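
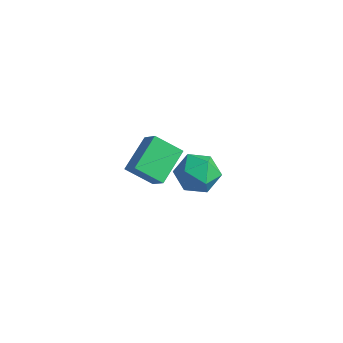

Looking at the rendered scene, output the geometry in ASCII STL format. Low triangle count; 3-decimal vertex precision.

solid 
facet normal -0.125 -0.172 0.977
outer loop
vertex 2.893 3.03 -2.908
vertex 1.679 2.926 -3.082
vertex 2.399 1.933 -3.165
endloop
endfacet
facet normal 0.511 -0.408 0.757
outer loop
vertex 2.893 3.03 -2.908
vertex 2.399 1.933 -3.165
vertex 3.456 2.272 -3.697
endloop
endfacet
facet normal 0.866 0.146 0.478
outer loop
vertex 2.893 3.03 -2.908
vertex 3.456 2.272 -3.697
vertex 3.388 3.476 -3.942
endloop
endfacet
facet normal 0.448 0.723 0.526
outer loop
vertex 2.893 3.03 -2.908
vertex 3.388 3.476 -3.942
vertex 2.29 3.88 -3.562
endloop
endfacet
facet normal -0.165 0.525 0.835
outer loop
vertex 2.893 3.03 -2.908
vertex 2.29 3.88 -3.562
vertex 1.679 2.926 -3.082
endloop
endfacet
facet normal 0.403 -0.884 0.237
outer loop
vertex 3.456 2.272 -3.697
vertex 2.399 1.933 -3.165
vertex 2.59 1.7 -4.358
endloop
endfacet
facet normal -0.627 -0.504 0.594
outer loop
vertex 2.399 1.933 -3.165
vertex 1.679 2.926 -3.082
vertex 1.492 2.104 -3.978
endloop
endfacet
facet normal -0.691 0.625 0.364
outer loop
vertex 1.679 2.926 -3.082
vertex 2.29 3.88 -3.562
vertex 1.424 3.308 -4.223
endloop
endfacet
facet normal 0.300 0.944 -0.136
outer loop
vertex 2.29 3.88 -3.562
vertex 3.388 3.476 -3.942
vertex 2.481 3.647 -4.755
endloop
endfacet
facet normal 0.977 0.012 -0.214
outer loop
vertex 3.388 3.476 -3.942
vertex 3.456 2.272 -3.697
vertex 3.201 2.654 -4.838
endloop
endfacet
facet normal -0.448 -0.723 -0.526
outer loop
vertex 1.987 2.55 -5.012
vertex 2.59 1.7 -4.358
vertex 1.492 2.104 -3.978
endloop
endfacet
facet normal -0.866 -0.146 -0.478
outer loop
vertex 1.987 2.55 -5.012
vertex 1.492 2.104 -3.978
vertex 1.424 3.308 -4.223
endloop
endfacet
facet normal -0.511 0.408 -0.757
outer loop
vertex 1.987 2.55 -5.012
vertex 1.424 3.308 -4.223
vertex 2.481 3.647 -4.755
endloop
endfacet
facet normal 0.125 0.172 -0.977
outer loop
vertex 1.987 2.55 -5.012
vertex 2.481 3.647 -4.755
vertex 3.201 2.654 -4.838
endloop
endfacet
facet normal 0.165 -0.525 -0.835
outer loop
vertex 1.987 2.55 -5.012
vertex 3.201 2.654 -4.838
vertex 2.59 1.7 -4.358
endloop
endfacet
facet normal -0.300 -0.944 0.136
outer loop
vertex 1.492 2.104 -3.978
vertex 2.59 1.7 -4.358
vertex 2.399 1.933 -3.165
endloop
endfacet
facet normal -0.977 -0.012 0.214
outer loop
vertex 1.424 3.308 -4.223
vertex 1.492 2.104 -3.978
vertex 1.679 2.926 -3.082
endloop
endfacet
facet normal -0.403 0.884 -0.237
outer loop
vertex 2.481 3.647 -4.755
vertex 1.424 3.308 -4.223
vertex 2.29 3.88 -3.562
endloop
endfacet
facet normal 0.627 0.504 -0.594
outer loop
vertex 3.201 2.654 -4.838
vertex 2.481 3.647 -4.755
vertex 3.388 3.476 -3.942
endloop
endfacet
facet normal 0.691 -0.625 -0.364
outer loop
vertex 2.59 1.7 -4.358
vertex 3.201 2.654 -4.838
vertex 3.456 2.272 -3.697
endloop
endfacet
facet normal -0.681 0.207 -0.702
outer loop
vertex 2.968 -2.593 0.857
vertex 2.604 -0.919 1.703
vertex 4.049 -1.926 0.004
endloop
endfacet
facet normal 0.191 -0.876 -0.443
outer loop
vertex 4.956 -2.201 0.937
vertex 2.968 -2.593 0.857
vertex 4.049 -1.926 0.004
endloop
endfacet
facet normal -0.682 0.206 -0.702
outer loop
vertex 4.049 -1.926 0.004
vertex 2.604 -0.919 1.703
vertex 3.685 -0.253 0.849
endloop
endfacet
facet normal 0.706 0.436 -0.558
outer loop
vertex 3.685 -0.253 0.849
vertex 4.956 -2.201 0.937
vertex 4.049 -1.926 0.004
endloop
endfacet
facet normal -0.706 -0.436 0.558
outer loop
vertex 2.968 -2.593 0.857
vertex 3.511 -1.194 2.636
vertex 2.604 -0.919 1.703
endloop
endfacet
facet normal 0.191 -0.876 -0.442
outer loop
vertex 3.875 -2.867 1.791
vertex 2.968 -2.593 0.857
vertex 4.956 -2.201 0.937
endloop
endfacet
facet normal -0.706 -0.436 0.558
outer loop
vertex 3.875 -2.867 1.791
vertex 3.511 -1.194 2.636
vertex 2.968 -2.593 0.857
endloop
endfacet
facet normal -0.190 0.876 0.443
outer loop
vertex 2.604 -0.919 1.703
vertex 3.511 -1.194 2.636
vertex 3.685 -0.253 0.849
endloop
endfacet
facet normal 0.706 0.436 -0.558
outer loop
vertex 4.592 -0.527 1.783
vertex 4.956 -2.201 0.937
vertex 3.685 -0.253 0.849
endloop
endfacet
facet normal -0.191 0.876 0.443
outer loop
vertex 3.685 -0.253 0.849
vertex 3.511 -1.194 2.636
vertex 4.592 -0.527 1.783
endloop
endfacet
facet normal 0.682 -0.206 0.702
outer loop
vertex 4.592 -0.527 1.783
vertex 3.875 -2.867 1.791
vertex 4.956 -2.201 0.937
endloop
endfacet
facet normal 0.681 -0.206 0.702
outer loop
vertex 3.511 -1.194 2.636
vertex 3.875 -2.867 1.791
vertex 4.592 -0.527 1.783
endloop
endfacet

endsolid


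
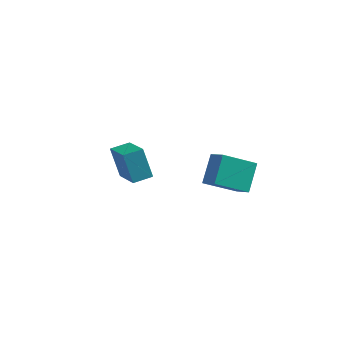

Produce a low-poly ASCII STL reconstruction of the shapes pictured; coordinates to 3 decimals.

solid 
facet normal -0.528 -0.831 -0.178
outer loop
vertex -1.782 -2.782 1.957
vertex -3.082 -1.875 1.576
vertex -1.29 -2.751 0.351
endloop
endfacet
facet normal 0.797 -0.557 0.234
outer loop
vertex -0.778 -1.945 0.524
vertex -1.782 -2.782 1.957
vertex -1.29 -2.751 0.351
endloop
endfacet
facet normal -0.528 -0.831 -0.178
outer loop
vertex -1.29 -2.751 0.351
vertex -3.082 -1.875 1.576
vertex -2.589 -1.844 -0.03
endloop
endfacet
facet normal 0.293 0.019 -0.956
outer loop
vertex -2.589 -1.844 -0.03
vertex -0.778 -1.945 0.524
vertex -1.29 -2.751 0.351
endloop
endfacet
facet normal -0.293 -0.019 0.956
outer loop
vertex -1.782 -2.782 1.957
vertex -2.57 -1.069 1.749
vertex -3.082 -1.875 1.576
endloop
endfacet
facet normal 0.798 -0.556 0.234
outer loop
vertex -1.271 -1.976 2.13
vertex -1.782 -2.782 1.957
vertex -0.778 -1.945 0.524
endloop
endfacet
facet normal -0.294 -0.019 0.956
outer loop
vertex -1.271 -1.976 2.13
vertex -2.57 -1.069 1.749
vertex -1.782 -2.782 1.957
endloop
endfacet
facet normal -0.797 0.557 -0.234
outer loop
vertex -3.082 -1.875 1.576
vertex -2.57 -1.069 1.749
vertex -2.589 -1.844 -0.03
endloop
endfacet
facet normal 0.293 0.019 -0.956
outer loop
vertex -2.078 -1.038 0.143
vertex -0.778 -1.945 0.524
vertex -2.589 -1.844 -0.03
endloop
endfacet
facet normal -0.798 0.556 -0.234
outer loop
vertex -2.589 -1.844 -0.03
vertex -2.57 -1.069 1.749
vertex -2.078 -1.038 0.143
endloop
endfacet
facet normal 0.527 0.831 0.178
outer loop
vertex -2.078 -1.038 0.143
vertex -1.271 -1.976 2.13
vertex -0.778 -1.945 0.524
endloop
endfacet
facet normal 0.528 0.831 0.178
outer loop
vertex -2.57 -1.069 1.749
vertex -1.271 -1.976 2.13
vertex -2.078 -1.038 0.143
endloop
endfacet
facet normal -0.853 0.358 -0.380
outer loop
vertex 2.452 -3.114 1.678
vertex 2.291 -2.158 2.939
vertex 3.384 -1.813 0.811
endloop
endfacet
facet normal 0.102 -0.601 -0.793
outer loop
vertex 4.169 -2.142 1.161
vertex 2.452 -3.114 1.678
vertex 3.384 -1.813 0.811
endloop
endfacet
facet normal -0.853 0.358 -0.380
outer loop
vertex 3.384 -1.813 0.811
vertex 2.291 -2.158 2.939
vertex 3.223 -0.857 2.072
endloop
endfacet
facet normal 0.512 0.715 -0.476
outer loop
vertex 3.223 -0.857 2.072
vertex 4.169 -2.142 1.161
vertex 3.384 -1.813 0.811
endloop
endfacet
facet normal -0.512 -0.715 0.476
outer loop
vertex 2.452 -3.114 1.678
vertex 3.076 -2.487 3.289
vertex 2.291 -2.158 2.939
endloop
endfacet
facet normal 0.102 -0.601 -0.793
outer loop
vertex 3.237 -3.443 2.028
vertex 2.452 -3.114 1.678
vertex 4.169 -2.142 1.161
endloop
endfacet
facet normal -0.512 -0.715 0.476
outer loop
vertex 3.237 -3.443 2.028
vertex 3.076 -2.487 3.289
vertex 2.452 -3.114 1.678
endloop
endfacet
facet normal -0.102 0.601 0.793
outer loop
vertex 2.291 -2.158 2.939
vertex 3.076 -2.487 3.289
vertex 3.223 -0.857 2.072
endloop
endfacet
facet normal 0.512 0.715 -0.476
outer loop
vertex 4.008 -1.186 2.422
vertex 4.169 -2.142 1.161
vertex 3.223 -0.857 2.072
endloop
endfacet
facet normal -0.102 0.601 0.793
outer loop
vertex 3.223 -0.857 2.072
vertex 3.076 -2.487 3.289
vertex 4.008 -1.186 2.422
endloop
endfacet
facet normal 0.853 -0.358 0.380
outer loop
vertex 4.008 -1.186 2.422
vertex 3.237 -3.443 2.028
vertex 4.169 -2.142 1.161
endloop
endfacet
facet normal 0.853 -0.358 0.380
outer loop
vertex 3.076 -2.487 3.289
vertex 3.237 -3.443 2.028
vertex 4.008 -1.186 2.422
endloop
endfacet

endsolid


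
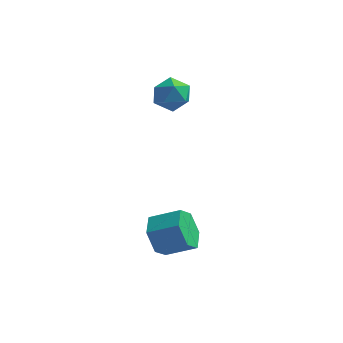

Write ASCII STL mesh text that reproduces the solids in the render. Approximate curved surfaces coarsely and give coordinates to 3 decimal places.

solid 
facet normal -0.756 0.354 0.551
outer loop
vertex 1.168 1.315 1.815
vertex 1.21 0.556 2.361
vertex 1.719 1.313 2.572
endloop
endfacet
facet normal -0.371 0.888 0.272
outer loop
vertex 1.168 1.315 1.815
vertex 1.719 1.313 2.572
vertex 2.026 1.687 1.771
endloop
endfacet
facet normal -0.376 0.816 -0.438
outer loop
vertex 1.168 1.315 1.815
vertex 2.026 1.687 1.771
vertex 1.707 1.161 1.065
endloop
endfacet
facet normal -0.765 0.239 -0.599
outer loop
vertex 1.168 1.315 1.815
vertex 1.707 1.161 1.065
vertex 1.203 0.462 1.43
endloop
endfacet
facet normal -0.999 -0.046 0.012
outer loop
vertex 1.168 1.315 1.815
vertex 1.203 0.462 1.43
vertex 1.21 0.556 2.361
endloop
endfacet
facet normal 0.303 0.814 0.496
outer loop
vertex 2.026 1.687 1.771
vertex 1.719 1.313 2.572
vertex 2.597 1.158 2.29
endloop
endfacet
facet normal -0.320 -0.048 0.946
outer loop
vertex 1.719 1.313 2.572
vertex 1.21 0.556 2.361
vertex 2.093 0.459 2.655
endloop
endfacet
facet normal -0.714 -0.696 0.076
outer loop
vertex 1.21 0.556 2.361
vertex 1.203 0.462 1.43
vertex 1.774 -0.067 1.949
endloop
endfacet
facet normal -0.335 -0.235 -0.913
outer loop
vertex 1.203 0.462 1.43
vertex 1.707 1.161 1.065
vertex 2.081 0.307 1.148
endloop
endfacet
facet normal 0.294 0.698 -0.653
outer loop
vertex 1.707 1.161 1.065
vertex 2.026 1.687 1.771
vertex 2.59 1.064 1.359
endloop
endfacet
facet normal 0.765 -0.239 0.599
outer loop
vertex 2.632 0.305 1.905
vertex 2.597 1.158 2.29
vertex 2.093 0.459 2.655
endloop
endfacet
facet normal 0.376 -0.816 0.438
outer loop
vertex 2.632 0.305 1.905
vertex 2.093 0.459 2.655
vertex 1.774 -0.067 1.949
endloop
endfacet
facet normal 0.371 -0.888 -0.272
outer loop
vertex 2.632 0.305 1.905
vertex 1.774 -0.067 1.949
vertex 2.081 0.307 1.148
endloop
endfacet
facet normal 0.756 -0.354 -0.551
outer loop
vertex 2.632 0.305 1.905
vertex 2.081 0.307 1.148
vertex 2.59 1.064 1.359
endloop
endfacet
facet normal 0.999 0.046 -0.012
outer loop
vertex 2.632 0.305 1.905
vertex 2.59 1.064 1.359
vertex 2.597 1.158 2.29
endloop
endfacet
facet normal 0.335 0.235 0.913
outer loop
vertex 2.093 0.459 2.655
vertex 2.597 1.158 2.29
vertex 1.719 1.313 2.572
endloop
endfacet
facet normal -0.294 -0.698 0.653
outer loop
vertex 1.774 -0.067 1.949
vertex 2.093 0.459 2.655
vertex 1.21 0.556 2.361
endloop
endfacet
facet normal -0.303 -0.814 -0.496
outer loop
vertex 2.081 0.307 1.148
vertex 1.774 -0.067 1.949
vertex 1.203 0.462 1.43
endloop
endfacet
facet normal 0.320 0.048 -0.946
outer loop
vertex 2.59 1.064 1.359
vertex 2.081 0.307 1.148
vertex 1.707 1.161 1.065
endloop
endfacet
facet normal 0.714 0.696 -0.076
outer loop
vertex 2.597 1.158 2.29
vertex 2.59 1.064 1.359
vertex 2.026 1.687 1.771
endloop
endfacet
facet normal -0.899 -0.093 -0.428
outer loop
vertex 2.937 -4.349 -4.33
vertex 2.494 -4.018 -3.473
vertex 2.769 -3.352 -4.195
endloop
endfacet
facet normal 0.407 0.190 -0.894
outer loop
vertex 2.937 -4.349 -4.33
vertex 2.769 -3.352 -4.195
vertex 4.249 -4.212 -3.704
endloop
endfacet
facet normal 0.407 0.190 -0.894
outer loop
vertex 4.249 -4.212 -3.704
vertex 2.769 -3.352 -4.195
vertex 4.081 -3.215 -3.569
endloop
endfacet
facet normal 0.899 0.093 0.429
outer loop
vertex 4.249 -4.212 -3.704
vertex 4.081 -3.215 -3.569
vertex 3.806 -3.882 -2.847
endloop
endfacet
facet normal -0.899 -0.093 -0.428
outer loop
vertex 2.769 -3.352 -4.195
vertex 2.494 -4.018 -3.473
vertex 2.326 -3.021 -3.337
endloop
endfacet
facet normal 0.060 0.941 -0.332
outer loop
vertex 2.769 -3.352 -4.195
vertex 2.326 -3.021 -3.337
vertex 4.081 -3.215 -3.569
endloop
endfacet
facet normal 0.060 0.942 -0.331
outer loop
vertex 4.081 -3.215 -3.569
vertex 2.326 -3.021 -3.337
vertex 3.638 -2.885 -2.712
endloop
endfacet
facet normal 0.899 0.093 0.429
outer loop
vertex 4.081 -3.215 -3.569
vertex 3.638 -2.885 -2.712
vertex 3.806 -3.882 -2.847
endloop
endfacet
facet normal -0.899 -0.093 -0.429
outer loop
vertex 2.326 -3.021 -3.337
vertex 2.494 -4.018 -3.473
vertex 2.051 -3.688 -2.616
endloop
endfacet
facet normal -0.346 0.751 0.563
outer loop
vertex 2.326 -3.021 -3.337
vertex 2.051 -3.688 -2.616
vertex 3.638 -2.885 -2.712
endloop
endfacet
facet normal -0.346 0.752 0.561
outer loop
vertex 3.638 -2.885 -2.712
vertex 2.051 -3.688 -2.616
vertex 3.363 -3.551 -1.99
endloop
endfacet
facet normal 0.899 0.093 0.428
outer loop
vertex 3.638 -2.885 -2.712
vertex 3.363 -3.551 -1.99
vertex 3.806 -3.882 -2.847
endloop
endfacet
facet normal -0.899 -0.093 -0.429
outer loop
vertex 2.051 -3.688 -2.616
vertex 2.494 -4.018 -3.473
vertex 2.219 -4.685 -2.751
endloop
endfacet
facet normal -0.407 -0.190 0.894
outer loop
vertex 2.051 -3.688 -2.616
vertex 2.219 -4.685 -2.751
vertex 3.363 -3.551 -1.99
endloop
endfacet
facet normal -0.407 -0.190 0.894
outer loop
vertex 3.363 -3.551 -1.99
vertex 2.219 -4.685 -2.751
vertex 3.531 -4.548 -2.125
endloop
endfacet
facet normal 0.899 0.093 0.428
outer loop
vertex 3.363 -3.551 -1.99
vertex 3.531 -4.548 -2.125
vertex 3.806 -3.882 -2.847
endloop
endfacet
facet normal -0.899 -0.093 -0.429
outer loop
vertex 2.219 -4.685 -2.751
vertex 2.494 -4.018 -3.473
vertex 2.662 -5.015 -3.608
endloop
endfacet
facet normal -0.060 -0.942 0.332
outer loop
vertex 2.219 -4.685 -2.751
vertex 2.662 -5.015 -3.608
vertex 3.531 -4.548 -2.125
endloop
endfacet
facet normal -0.061 -0.941 0.332
outer loop
vertex 3.531 -4.548 -2.125
vertex 2.662 -5.015 -3.608
vertex 3.974 -4.879 -2.983
endloop
endfacet
facet normal 0.899 0.093 0.428
outer loop
vertex 3.531 -4.548 -2.125
vertex 3.974 -4.879 -2.983
vertex 3.806 -3.882 -2.847
endloop
endfacet
facet normal -0.899 -0.093 -0.428
outer loop
vertex 2.662 -5.015 -3.608
vertex 2.494 -4.018 -3.473
vertex 2.937 -4.349 -4.33
endloop
endfacet
facet normal 0.346 -0.752 -0.562
outer loop
vertex 2.662 -5.015 -3.608
vertex 2.937 -4.349 -4.33
vertex 3.974 -4.879 -2.983
endloop
endfacet
facet normal 0.347 -0.751 -0.562
outer loop
vertex 3.974 -4.879 -2.983
vertex 2.937 -4.349 -4.33
vertex 4.249 -4.212 -3.704
endloop
endfacet
facet normal 0.899 0.093 0.429
outer loop
vertex 3.974 -4.879 -2.983
vertex 4.249 -4.212 -3.704
vertex 3.806 -3.882 -2.847
endloop
endfacet

endsolid


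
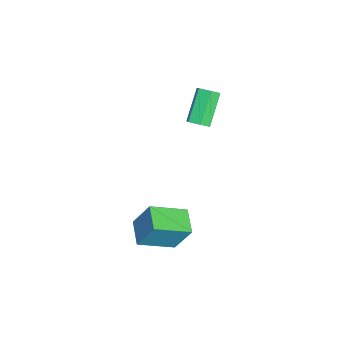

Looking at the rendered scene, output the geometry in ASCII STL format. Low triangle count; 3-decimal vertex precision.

solid 
facet normal 0.702 -0.173 -0.691
outer loop
vertex -1.101 -0.967 -0.261
vertex -1.57 -1.121 -0.699
vertex -1.362 -0.497 -0.644
endloop
endfacet
facet normal 0.593 0.680 0.431
outer loop
vertex -1.101 -0.967 -0.261
vertex -1.362 -0.497 -0.644
vertex -2.56 -0.605 1.176
endloop
endfacet
facet normal 0.593 0.680 0.431
outer loop
vertex -2.56 -0.605 1.176
vertex -1.362 -0.497 -0.644
vertex -2.821 -0.135 0.793
endloop
endfacet
facet normal -0.701 0.175 0.692
outer loop
vertex -2.56 -0.605 1.176
vertex -2.821 -0.135 0.793
vertex -3.03 -0.759 0.739
endloop
endfacet
facet normal 0.702 -0.173 -0.691
outer loop
vertex -1.362 -0.497 -0.644
vertex -1.57 -1.121 -0.699
vertex -1.831 -0.651 -1.082
endloop
endfacet
facet normal -0.046 0.957 -0.287
outer loop
vertex -1.362 -0.497 -0.644
vertex -1.831 -0.651 -1.082
vertex -2.821 -0.135 0.793
endloop
endfacet
facet normal -0.046 0.957 -0.288
outer loop
vertex -2.821 -0.135 0.793
vertex -1.831 -0.651 -1.082
vertex -3.291 -0.289 0.356
endloop
endfacet
facet normal -0.701 0.175 0.692
outer loop
vertex -2.821 -0.135 0.793
vertex -3.291 -0.289 0.356
vertex -3.03 -0.759 0.739
endloop
endfacet
facet normal 0.701 -0.175 -0.692
outer loop
vertex -1.831 -0.651 -1.082
vertex -1.57 -1.121 -0.699
vertex -2.04 -1.275 -1.136
endloop
endfacet
facet normal -0.639 0.276 -0.718
outer loop
vertex -1.831 -0.651 -1.082
vertex -2.04 -1.275 -1.136
vertex -3.291 -0.289 0.356
endloop
endfacet
facet normal -0.639 0.276 -0.718
outer loop
vertex -3.291 -0.289 0.356
vertex -2.04 -1.275 -1.136
vertex -3.499 -0.913 0.301
endloop
endfacet
facet normal -0.702 0.173 0.691
outer loop
vertex -3.291 -0.289 0.356
vertex -3.499 -0.913 0.301
vertex -3.03 -0.759 0.739
endloop
endfacet
facet normal 0.701 -0.175 -0.692
outer loop
vertex -2.04 -1.275 -1.136
vertex -1.57 -1.121 -0.699
vertex -1.779 -1.745 -0.753
endloop
endfacet
facet normal -0.593 -0.680 -0.431
outer loop
vertex -2.04 -1.275 -1.136
vertex -1.779 -1.745 -0.753
vertex -3.499 -0.913 0.301
endloop
endfacet
facet normal -0.593 -0.680 -0.431
outer loop
vertex -3.499 -0.913 0.301
vertex -1.779 -1.745 -0.753
vertex -3.238 -1.383 0.684
endloop
endfacet
facet normal -0.702 0.173 0.691
outer loop
vertex -3.499 -0.913 0.301
vertex -3.238 -1.383 0.684
vertex -3.03 -0.759 0.739
endloop
endfacet
facet normal 0.701 -0.175 -0.692
outer loop
vertex -1.779 -1.745 -0.753
vertex -1.57 -1.121 -0.699
vertex -1.309 -1.591 -0.316
endloop
endfacet
facet normal 0.046 -0.957 0.288
outer loop
vertex -1.779 -1.745 -0.753
vertex -1.309 -1.591 -0.316
vertex -3.238 -1.383 0.684
endloop
endfacet
facet normal 0.046 -0.957 0.287
outer loop
vertex -3.238 -1.383 0.684
vertex -1.309 -1.591 -0.316
vertex -2.769 -1.229 1.122
endloop
endfacet
facet normal -0.702 0.173 0.691
outer loop
vertex -3.238 -1.383 0.684
vertex -2.769 -1.229 1.122
vertex -3.03 -0.759 0.739
endloop
endfacet
facet normal 0.702 -0.173 -0.691
outer loop
vertex -1.309 -1.591 -0.316
vertex -1.57 -1.121 -0.699
vertex -1.101 -0.967 -0.261
endloop
endfacet
facet normal 0.639 -0.276 0.718
outer loop
vertex -1.309 -1.591 -0.316
vertex -1.101 -0.967 -0.261
vertex -2.769 -1.229 1.122
endloop
endfacet
facet normal 0.639 -0.276 0.718
outer loop
vertex -2.769 -1.229 1.122
vertex -1.101 -0.967 -0.261
vertex -2.56 -0.605 1.176
endloop
endfacet
facet normal -0.701 0.175 0.692
outer loop
vertex -2.769 -1.229 1.122
vertex -2.56 -0.605 1.176
vertex -3.03 -0.759 0.739
endloop
endfacet
facet normal -0.933 -0.266 0.241
outer loop
vertex 3.597 -2.931 -2.496
vertex 2.863 -1.138 -3.357
vertex 3.415 -3.81 -4.17
endloop
endfacet
facet normal 0.346 -0.846 0.406
outer loop
vertex 4.777 -3.422 -4.523
vertex 3.597 -2.931 -2.496
vertex 3.415 -3.81 -4.17
endloop
endfacet
facet normal -0.933 -0.266 0.242
outer loop
vertex 3.415 -3.81 -4.17
vertex 2.863 -1.138 -3.357
vertex 2.68 -2.018 -5.031
endloop
endfacet
facet normal -0.096 -0.463 -0.881
outer loop
vertex 2.68 -2.018 -5.031
vertex 4.777 -3.422 -4.523
vertex 3.415 -3.81 -4.17
endloop
endfacet
facet normal 0.097 0.463 0.881
outer loop
vertex 3.597 -2.931 -2.496
vertex 4.225 -0.75 -3.71
vertex 2.863 -1.138 -3.357
endloop
endfacet
facet normal 0.347 -0.845 0.407
outer loop
vertex 4.96 -2.542 -2.849
vertex 3.597 -2.931 -2.496
vertex 4.777 -3.422 -4.523
endloop
endfacet
facet normal 0.096 0.463 0.881
outer loop
vertex 4.96 -2.542 -2.849
vertex 4.225 -0.75 -3.71
vertex 3.597 -2.931 -2.496
endloop
endfacet
facet normal -0.346 0.845 -0.407
outer loop
vertex 2.863 -1.138 -3.357
vertex 4.225 -0.75 -3.71
vertex 2.68 -2.018 -5.031
endloop
endfacet
facet normal -0.096 -0.463 -0.881
outer loop
vertex 4.043 -1.629 -5.384
vertex 4.777 -3.422 -4.523
vertex 2.68 -2.018 -5.031
endloop
endfacet
facet normal -0.347 0.845 -0.406
outer loop
vertex 2.68 -2.018 -5.031
vertex 4.225 -0.75 -3.71
vertex 4.043 -1.629 -5.384
endloop
endfacet
facet normal 0.933 0.266 -0.242
outer loop
vertex 4.043 -1.629 -5.384
vertex 4.96 -2.542 -2.849
vertex 4.777 -3.422 -4.523
endloop
endfacet
facet normal 0.933 0.267 -0.241
outer loop
vertex 4.225 -0.75 -3.71
vertex 4.96 -2.542 -2.849
vertex 4.043 -1.629 -5.384
endloop
endfacet

endsolid


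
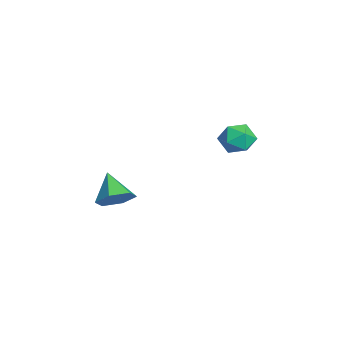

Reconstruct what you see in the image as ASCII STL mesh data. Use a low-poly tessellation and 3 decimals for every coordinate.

solid 
facet normal 0.728 0.154 -0.668
outer loop
vertex 0.037 -2.662 1.486
vertex -0.569 -2.311 0.906
vertex -0.141 -1.77 1.498
endloop
endfacet
facet normal 0.253 0.037 0.967
outer loop
vertex 0.037 -2.662 1.486
vertex -0.141 -1.77 1.498
vertex -1.691 -2.549 1.934
endloop
endfacet
facet normal 0.729 0.154 -0.667
outer loop
vertex -0.141 -1.77 1.498
vertex -0.569 -2.311 0.906
vertex -0.747 -1.419 0.917
endloop
endfacet
facet normal -0.190 0.740 0.645
outer loop
vertex -0.141 -1.77 1.498
vertex -0.747 -1.419 0.917
vertex -1.691 -2.549 1.934
endloop
endfacet
facet normal 0.728 0.154 -0.668
outer loop
vertex -0.747 -1.419 0.917
vertex -0.569 -2.311 0.906
vertex -1.176 -1.961 0.325
endloop
endfacet
facet normal -0.775 0.632 -0.017
outer loop
vertex -0.747 -1.419 0.917
vertex -1.176 -1.961 0.325
vertex -1.691 -2.549 1.934
endloop
endfacet
facet normal 0.728 0.154 -0.668
outer loop
vertex -1.176 -1.961 0.325
vertex -0.569 -2.311 0.906
vertex -0.998 -2.853 0.313
endloop
endfacet
facet normal -0.916 -0.178 -0.358
outer loop
vertex -1.176 -1.961 0.325
vertex -0.998 -2.853 0.313
vertex -1.691 -2.549 1.934
endloop
endfacet
facet normal 0.728 0.154 -0.668
outer loop
vertex -0.998 -2.853 0.313
vertex -0.569 -2.311 0.906
vertex -0.391 -3.204 0.894
endloop
endfacet
facet normal -0.473 -0.880 -0.037
outer loop
vertex -0.998 -2.853 0.313
vertex -0.391 -3.204 0.894
vertex -1.691 -2.549 1.934
endloop
endfacet
facet normal 0.728 0.154 -0.668
outer loop
vertex -0.391 -3.204 0.894
vertex -0.569 -2.311 0.906
vertex 0.037 -2.662 1.486
endloop
endfacet
facet normal 0.112 -0.772 0.626
outer loop
vertex -0.391 -3.204 0.894
vertex 0.037 -2.662 1.486
vertex -1.691 -2.549 1.934
endloop
endfacet
facet normal 0.153 0.118 0.981
outer loop
vertex -2.148 3.419 4.16
vertex -1.871 2.571 4.219
vertex -1.283 3.222 4.049
endloop
endfacet
facet normal 0.248 0.735 0.631
outer loop
vertex -2.148 3.419 4.16
vertex -1.283 3.222 4.049
vertex -1.678 3.817 3.512
endloop
endfacet
facet normal -0.358 0.889 0.286
outer loop
vertex -2.148 3.419 4.16
vertex -1.678 3.817 3.512
vertex -2.51 3.534 3.351
endloop
endfacet
facet normal -0.828 0.368 0.423
outer loop
vertex -2.148 3.419 4.16
vertex -2.51 3.534 3.351
vertex -2.629 2.764 3.788
endloop
endfacet
facet normal -0.512 -0.108 0.852
outer loop
vertex -2.148 3.419 4.16
vertex -2.629 2.764 3.788
vertex -1.871 2.571 4.219
endloop
endfacet
facet normal 0.759 0.635 0.145
outer loop
vertex -1.678 3.817 3.512
vertex -1.283 3.222 4.049
vertex -1.111 3.216 3.172
endloop
endfacet
facet normal 0.605 -0.361 0.710
outer loop
vertex -1.283 3.222 4.049
vertex -1.871 2.571 4.219
vertex -1.23 2.446 3.609
endloop
endfacet
facet normal -0.470 -0.727 0.501
outer loop
vertex -1.871 2.571 4.219
vertex -2.629 2.764 3.788
vertex -2.062 2.163 3.448
endloop
endfacet
facet normal -0.980 0.042 -0.193
outer loop
vertex -2.629 2.764 3.788
vertex -2.51 3.534 3.351
vertex -2.457 2.758 2.911
endloop
endfacet
facet normal -0.221 0.884 -0.413
outer loop
vertex -2.51 3.534 3.351
vertex -1.678 3.817 3.512
vertex -1.869 3.409 2.741
endloop
endfacet
facet normal 0.828 -0.368 -0.423
outer loop
vertex -1.592 2.561 2.8
vertex -1.111 3.216 3.172
vertex -1.23 2.446 3.609
endloop
endfacet
facet normal 0.358 -0.889 -0.286
outer loop
vertex -1.592 2.561 2.8
vertex -1.23 2.446 3.609
vertex -2.062 2.163 3.448
endloop
endfacet
facet normal -0.248 -0.735 -0.631
outer loop
vertex -1.592 2.561 2.8
vertex -2.062 2.163 3.448
vertex -2.457 2.758 2.911
endloop
endfacet
facet normal -0.153 -0.118 -0.981
outer loop
vertex -1.592 2.561 2.8
vertex -2.457 2.758 2.911
vertex -1.869 3.409 2.741
endloop
endfacet
facet normal 0.512 0.108 -0.852
outer loop
vertex -1.592 2.561 2.8
vertex -1.869 3.409 2.741
vertex -1.111 3.216 3.172
endloop
endfacet
facet normal 0.980 -0.042 0.193
outer loop
vertex -1.23 2.446 3.609
vertex -1.111 3.216 3.172
vertex -1.283 3.222 4.049
endloop
endfacet
facet normal 0.221 -0.884 0.413
outer loop
vertex -2.062 2.163 3.448
vertex -1.23 2.446 3.609
vertex -1.871 2.571 4.219
endloop
endfacet
facet normal -0.759 -0.635 -0.145
outer loop
vertex -2.457 2.758 2.911
vertex -2.062 2.163 3.448
vertex -2.629 2.764 3.788
endloop
endfacet
facet normal -0.605 0.361 -0.710
outer loop
vertex -1.869 3.409 2.741
vertex -2.457 2.758 2.911
vertex -2.51 3.534 3.351
endloop
endfacet
facet normal 0.470 0.727 -0.501
outer loop
vertex -1.111 3.216 3.172
vertex -1.869 3.409 2.741
vertex -1.678 3.817 3.512
endloop
endfacet

endsolid


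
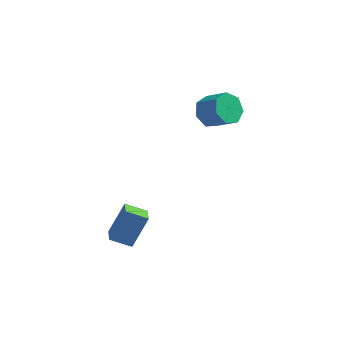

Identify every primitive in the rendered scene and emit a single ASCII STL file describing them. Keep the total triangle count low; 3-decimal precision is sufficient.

solid 
facet normal -0.305 -0.398 -0.865
outer loop
vertex -0.33 -4.128 -1.931
vertex -0.726 -3.15 -2.242
vertex 0.816 -3.834 -2.47
endloop
endfacet
facet normal 0.361 -0.889 0.282
outer loop
vertex 1.446 -3.01 -0.678
vertex -0.33 -4.128 -1.931
vertex 0.816 -3.834 -2.47
endloop
endfacet
facet normal -0.304 -0.398 -0.866
outer loop
vertex 0.816 -3.834 -2.47
vertex -0.726 -3.15 -2.242
vertex 0.42 -2.856 -2.78
endloop
endfacet
facet normal 0.882 0.226 -0.414
outer loop
vertex 0.42 -2.856 -2.78
vertex 1.446 -3.01 -0.678
vertex 0.816 -3.834 -2.47
endloop
endfacet
facet normal -0.882 -0.226 0.414
outer loop
vertex -0.33 -4.128 -1.931
vertex -0.096 -2.326 -0.45
vertex -0.726 -3.15 -2.242
endloop
endfacet
facet normal 0.361 -0.889 0.282
outer loop
vertex 0.3 -3.304 -0.14
vertex -0.33 -4.128 -1.931
vertex 1.446 -3.01 -0.678
endloop
endfacet
facet normal -0.882 -0.226 0.414
outer loop
vertex 0.3 -3.304 -0.14
vertex -0.096 -2.326 -0.45
vertex -0.33 -4.128 -1.931
endloop
endfacet
facet normal -0.361 0.889 -0.282
outer loop
vertex -0.726 -3.15 -2.242
vertex -0.096 -2.326 -0.45
vertex 0.42 -2.856 -2.78
endloop
endfacet
facet normal 0.882 0.225 -0.414
outer loop
vertex 1.05 -2.032 -0.989
vertex 1.446 -3.01 -0.678
vertex 0.42 -2.856 -2.78
endloop
endfacet
facet normal -0.361 0.889 -0.282
outer loop
vertex 0.42 -2.856 -2.78
vertex -0.096 -2.326 -0.45
vertex 1.05 -2.032 -0.989
endloop
endfacet
facet normal 0.304 0.398 0.865
outer loop
vertex 1.05 -2.032 -0.989
vertex 0.3 -3.304 -0.14
vertex 1.446 -3.01 -0.678
endloop
endfacet
facet normal 0.305 0.398 0.865
outer loop
vertex -0.096 -2.326 -0.45
vertex 0.3 -3.304 -0.14
vertex 1.05 -2.032 -0.989
endloop
endfacet
facet normal -0.778 0.253 -0.575
outer loop
vertex 3.171 3.473 2.206
vertex 2.619 3.689 3.049
vertex 3.227 4.315 2.501
endloop
endfacet
facet normal 0.625 0.221 -0.749
outer loop
vertex 3.171 3.473 2.206
vertex 3.227 4.315 2.501
vertex 4.393 3.075 3.108
endloop
endfacet
facet normal 0.625 0.221 -0.749
outer loop
vertex 4.393 3.075 3.108
vertex 3.227 4.315 2.501
vertex 4.449 3.917 3.403
endloop
endfacet
facet normal 0.778 -0.253 0.575
outer loop
vertex 4.393 3.075 3.108
vertex 4.449 3.917 3.403
vertex 3.841 3.291 3.951
endloop
endfacet
facet normal -0.778 0.253 -0.574
outer loop
vertex 3.227 4.315 2.501
vertex 2.619 3.689 3.049
vertex 2.825 4.685 3.209
endloop
endfacet
facet normal 0.438 0.874 -0.208
outer loop
vertex 3.227 4.315 2.501
vertex 2.825 4.685 3.209
vertex 4.449 3.917 3.403
endloop
endfacet
facet normal 0.438 0.874 -0.209
outer loop
vertex 4.449 3.917 3.403
vertex 2.825 4.685 3.209
vertex 4.047 4.288 4.111
endloop
endfacet
facet normal 0.778 -0.253 0.575
outer loop
vertex 4.449 3.917 3.403
vertex 4.047 4.288 4.111
vertex 3.841 3.291 3.951
endloop
endfacet
facet normal -0.778 0.253 -0.575
outer loop
vertex 2.825 4.685 3.209
vertex 2.619 3.689 3.049
vertex 2.268 4.305 3.796
endloop
endfacet
facet normal -0.078 0.869 0.488
outer loop
vertex 2.825 4.685 3.209
vertex 2.268 4.305 3.796
vertex 4.047 4.288 4.111
endloop
endfacet
facet normal -0.078 0.869 0.488
outer loop
vertex 4.047 4.288 4.111
vertex 2.268 4.305 3.796
vertex 3.49 3.908 4.698
endloop
endfacet
facet normal 0.778 -0.253 0.575
outer loop
vertex 4.047 4.288 4.111
vertex 3.49 3.908 4.698
vertex 3.841 3.291 3.951
endloop
endfacet
facet normal -0.778 0.253 -0.574
outer loop
vertex 2.268 4.305 3.796
vertex 2.619 3.689 3.049
vertex 1.976 3.461 3.82
endloop
endfacet
facet normal -0.536 0.209 0.818
outer loop
vertex 2.268 4.305 3.796
vertex 1.976 3.461 3.82
vertex 3.49 3.908 4.698
endloop
endfacet
facet normal -0.536 0.209 0.818
outer loop
vertex 3.49 3.908 4.698
vertex 1.976 3.461 3.82
vertex 3.198 3.064 4.722
endloop
endfacet
facet normal 0.778 -0.253 0.575
outer loop
vertex 3.49 3.908 4.698
vertex 3.198 3.064 4.722
vertex 3.841 3.291 3.951
endloop
endfacet
facet normal -0.778 0.253 -0.574
outer loop
vertex 1.976 3.461 3.82
vertex 2.619 3.689 3.049
vertex 2.167 2.788 3.264
endloop
endfacet
facet normal -0.590 -0.607 0.532
outer loop
vertex 1.976 3.461 3.82
vertex 2.167 2.788 3.264
vertex 3.198 3.064 4.722
endloop
endfacet
facet normal -0.590 -0.607 0.532
outer loop
vertex 3.198 3.064 4.722
vertex 2.167 2.788 3.264
vertex 3.389 2.391 4.166
endloop
endfacet
facet normal 0.778 -0.254 0.574
outer loop
vertex 3.198 3.064 4.722
vertex 3.389 2.391 4.166
vertex 3.841 3.291 3.951
endloop
endfacet
facet normal -0.778 0.253 -0.575
outer loop
vertex 2.167 2.788 3.264
vertex 2.619 3.689 3.049
vertex 2.699 2.793 2.546
endloop
endfacet
facet normal -0.200 -0.967 -0.155
outer loop
vertex 2.167 2.788 3.264
vertex 2.699 2.793 2.546
vertex 3.389 2.391 4.166
endloop
endfacet
facet normal -0.200 -0.967 -0.155
outer loop
vertex 3.389 2.391 4.166
vertex 2.699 2.793 2.546
vertex 3.921 2.396 3.448
endloop
endfacet
facet normal 0.778 -0.253 0.575
outer loop
vertex 3.389 2.391 4.166
vertex 3.921 2.396 3.448
vertex 3.841 3.291 3.951
endloop
endfacet
facet normal -0.778 0.253 -0.575
outer loop
vertex 2.699 2.793 2.546
vertex 2.619 3.689 3.049
vertex 3.171 3.473 2.206
endloop
endfacet
facet normal 0.341 -0.599 -0.725
outer loop
vertex 2.699 2.793 2.546
vertex 3.171 3.473 2.206
vertex 3.921 2.396 3.448
endloop
endfacet
facet normal 0.340 -0.599 -0.725
outer loop
vertex 3.921 2.396 3.448
vertex 3.171 3.473 2.206
vertex 4.393 3.075 3.108
endloop
endfacet
facet normal 0.778 -0.253 0.575
outer loop
vertex 3.921 2.396 3.448
vertex 4.393 3.075 3.108
vertex 3.841 3.291 3.951
endloop
endfacet

endsolid


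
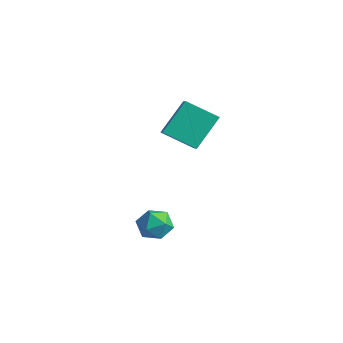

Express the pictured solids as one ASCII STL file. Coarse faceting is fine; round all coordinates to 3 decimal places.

solid 
facet normal -0.695 -0.542 0.473
outer loop
vertex -0.269 2.515 4.953
vertex -0.864 2.902 4.523
vertex -0.179 1.473 3.892
endloop
endfacet
facet normal 0.717 -0.466 0.518
outer loop
vertex 0.724 2.178 3.277
vertex -0.269 2.515 4.953
vertex -0.179 1.473 3.892
endloop
endfacet
facet normal -0.695 -0.542 0.473
outer loop
vertex -0.179 1.473 3.892
vertex -0.864 2.902 4.523
vertex -0.774 1.86 3.462
endloop
endfacet
facet normal 0.060 -0.699 -0.713
outer loop
vertex -0.774 1.86 3.462
vertex 0.724 2.178 3.277
vertex -0.179 1.473 3.892
endloop
endfacet
facet normal -0.060 0.699 0.713
outer loop
vertex -0.269 2.515 4.953
vertex 0.039 3.607 3.908
vertex -0.864 2.902 4.523
endloop
endfacet
facet normal 0.717 -0.466 0.518
outer loop
vertex 0.634 3.22 4.338
vertex -0.269 2.515 4.953
vertex 0.724 2.178 3.277
endloop
endfacet
facet normal -0.060 0.699 0.713
outer loop
vertex 0.634 3.22 4.338
vertex 0.039 3.607 3.908
vertex -0.269 2.515 4.953
endloop
endfacet
facet normal -0.717 0.466 -0.518
outer loop
vertex -0.864 2.902 4.523
vertex 0.039 3.607 3.908
vertex -0.774 1.86 3.462
endloop
endfacet
facet normal 0.060 -0.699 -0.713
outer loop
vertex 0.129 2.565 2.847
vertex 0.724 2.178 3.277
vertex -0.774 1.86 3.462
endloop
endfacet
facet normal -0.717 0.466 -0.518
outer loop
vertex -0.774 1.86 3.462
vertex 0.039 3.607 3.908
vertex 0.129 2.565 2.847
endloop
endfacet
facet normal 0.695 0.542 -0.473
outer loop
vertex 0.129 2.565 2.847
vertex 0.634 3.22 4.338
vertex 0.724 2.178 3.277
endloop
endfacet
facet normal 0.695 0.542 -0.473
outer loop
vertex 0.039 3.607 3.908
vertex 0.634 3.22 4.338
vertex 0.129 2.565 2.847
endloop
endfacet
facet normal -0.476 0.777 0.412
outer loop
vertex 0.126 1.242 -0.102
vertex -0.131 0.83 0.379
vertex 0.468 1.142 0.482
endloop
endfacet
facet normal 0.127 0.987 0.095
outer loop
vertex 0.126 1.242 -0.102
vertex 0.468 1.142 0.482
vertex 0.804 1.156 -0.113
endloop
endfacet
facet normal 0.092 0.800 -0.593
outer loop
vertex 0.126 1.242 -0.102
vertex 0.804 1.156 -0.113
vertex 0.413 0.852 -0.584
endloop
endfacet
facet normal -0.534 0.473 -0.701
outer loop
vertex 0.126 1.242 -0.102
vertex 0.413 0.852 -0.584
vertex -0.165 0.65 -0.28
endloop
endfacet
facet normal -0.885 0.459 -0.080
outer loop
vertex 0.126 1.242 -0.102
vertex -0.165 0.65 -0.28
vertex -0.131 0.83 0.379
endloop
endfacet
facet normal 0.670 0.630 0.393
outer loop
vertex 0.804 1.156 -0.113
vertex 0.468 1.142 0.482
vertex 0.965 0.69 0.36
endloop
endfacet
facet normal -0.307 0.290 0.906
outer loop
vertex 0.468 1.142 0.482
vertex -0.131 0.83 0.379
vertex 0.387 0.488 0.664
endloop
endfacet
facet normal -0.969 -0.222 0.111
outer loop
vertex -0.131 0.83 0.379
vertex -0.165 0.65 -0.28
vertex -0.004 0.184 0.193
endloop
endfacet
facet normal -0.401 -0.199 -0.894
outer loop
vertex -0.165 0.65 -0.28
vertex 0.413 0.852 -0.584
vertex 0.332 0.198 -0.402
endloop
endfacet
facet normal 0.612 0.328 -0.720
outer loop
vertex 0.413 0.852 -0.584
vertex 0.804 1.156 -0.113
vertex 0.931 0.51 -0.299
endloop
endfacet
facet normal 0.534 -0.473 0.701
outer loop
vertex 0.674 0.098 0.182
vertex 0.965 0.69 0.36
vertex 0.387 0.488 0.664
endloop
endfacet
facet normal -0.092 -0.800 0.593
outer loop
vertex 0.674 0.098 0.182
vertex 0.387 0.488 0.664
vertex -0.004 0.184 0.193
endloop
endfacet
facet normal -0.127 -0.987 -0.095
outer loop
vertex 0.674 0.098 0.182
vertex -0.004 0.184 0.193
vertex 0.332 0.198 -0.402
endloop
endfacet
facet normal 0.476 -0.777 -0.412
outer loop
vertex 0.674 0.098 0.182
vertex 0.332 0.198 -0.402
vertex 0.931 0.51 -0.299
endloop
endfacet
facet normal 0.885 -0.459 0.080
outer loop
vertex 0.674 0.098 0.182
vertex 0.931 0.51 -0.299
vertex 0.965 0.69 0.36
endloop
endfacet
facet normal 0.401 0.199 0.894
outer loop
vertex 0.387 0.488 0.664
vertex 0.965 0.69 0.36
vertex 0.468 1.142 0.482
endloop
endfacet
facet normal -0.612 -0.328 0.720
outer loop
vertex -0.004 0.184 0.193
vertex 0.387 0.488 0.664
vertex -0.131 0.83 0.379
endloop
endfacet
facet normal -0.670 -0.630 -0.393
outer loop
vertex 0.332 0.198 -0.402
vertex -0.004 0.184 0.193
vertex -0.165 0.65 -0.28
endloop
endfacet
facet normal 0.307 -0.290 -0.906
outer loop
vertex 0.931 0.51 -0.299
vertex 0.332 0.198 -0.402
vertex 0.413 0.852 -0.584
endloop
endfacet
facet normal 0.969 0.222 -0.111
outer loop
vertex 0.965 0.69 0.36
vertex 0.931 0.51 -0.299
vertex 0.804 1.156 -0.113
endloop
endfacet

endsolid


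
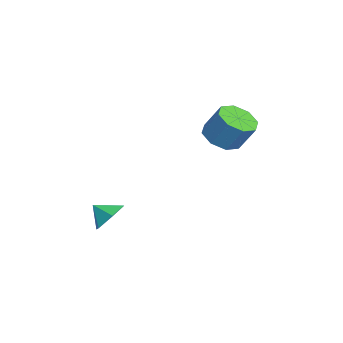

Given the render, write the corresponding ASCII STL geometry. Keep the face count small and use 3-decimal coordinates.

solid 
facet normal -0.263 -0.453 -0.852
outer loop
vertex 2.435 2.37 2.193
vertex 1.538 2.933 2.17
vertex 2.519 3.071 1.794
endloop
endfacet
facet normal 0.959 -0.217 -0.180
outer loop
vertex 2.435 2.37 2.193
vertex 2.519 3.071 1.794
vertex 2.86 3.103 3.574
endloop
endfacet
facet normal 0.959 -0.217 -0.180
outer loop
vertex 2.86 3.103 3.574
vertex 2.519 3.071 1.794
vertex 2.944 3.804 3.175
endloop
endfacet
facet normal 0.262 0.453 0.852
outer loop
vertex 2.86 3.103 3.574
vertex 2.944 3.804 3.175
vertex 1.962 3.667 3.55
endloop
endfacet
facet normal -0.263 -0.452 -0.852
outer loop
vertex 2.519 3.071 1.794
vertex 1.538 2.933 2.17
vertex 2.029 3.692 1.616
endloop
endfacet
facet normal 0.752 0.458 -0.474
outer loop
vertex 2.519 3.071 1.794
vertex 2.029 3.692 1.616
vertex 2.944 3.804 3.175
endloop
endfacet
facet normal 0.752 0.458 -0.474
outer loop
vertex 2.944 3.804 3.175
vertex 2.029 3.692 1.616
vertex 2.453 4.425 2.996
endloop
endfacet
facet normal 0.262 0.453 0.852
outer loop
vertex 2.944 3.804 3.175
vertex 2.453 4.425 2.996
vertex 1.962 3.667 3.55
endloop
endfacet
facet normal -0.262 -0.453 -0.852
outer loop
vertex 2.029 3.692 1.616
vertex 1.538 2.933 2.17
vertex 1.25 3.869 1.761
endloop
endfacet
facet normal 0.105 0.865 -0.491
outer loop
vertex 2.029 3.692 1.616
vertex 1.25 3.869 1.761
vertex 2.453 4.425 2.996
endloop
endfacet
facet normal 0.105 0.865 -0.491
outer loop
vertex 2.453 4.425 2.996
vertex 1.25 3.869 1.761
vertex 1.675 4.602 3.142
endloop
endfacet
facet normal 0.263 0.453 0.852
outer loop
vertex 2.453 4.425 2.996
vertex 1.675 4.602 3.142
vertex 1.962 3.667 3.55
endloop
endfacet
facet normal -0.262 -0.453 -0.852
outer loop
vertex 1.25 3.869 1.761
vertex 1.538 2.933 2.17
vertex 0.64 3.497 2.146
endloop
endfacet
facet normal -0.605 0.765 -0.220
outer loop
vertex 1.25 3.869 1.761
vertex 0.64 3.497 2.146
vertex 1.675 4.602 3.142
endloop
endfacet
facet normal -0.605 0.765 -0.220
outer loop
vertex 1.675 4.602 3.142
vertex 0.64 3.497 2.146
vertex 1.065 4.23 3.527
endloop
endfacet
facet normal 0.262 0.452 0.852
outer loop
vertex 1.675 4.602 3.142
vertex 1.065 4.23 3.527
vertex 1.962 3.667 3.55
endloop
endfacet
facet normal -0.262 -0.453 -0.852
outer loop
vertex 0.64 3.497 2.146
vertex 1.538 2.933 2.17
vertex 0.556 2.796 2.545
endloop
endfacet
facet normal -0.959 0.217 0.180
outer loop
vertex 0.64 3.497 2.146
vertex 0.556 2.796 2.545
vertex 1.065 4.23 3.527
endloop
endfacet
facet normal -0.959 0.217 0.180
outer loop
vertex 1.065 4.23 3.527
vertex 0.556 2.796 2.545
vertex 0.981 3.529 3.926
endloop
endfacet
facet normal 0.263 0.453 0.852
outer loop
vertex 1.065 4.23 3.527
vertex 0.981 3.529 3.926
vertex 1.962 3.667 3.55
endloop
endfacet
facet normal -0.262 -0.453 -0.852
outer loop
vertex 0.556 2.796 2.545
vertex 1.538 2.933 2.17
vertex 1.047 2.175 2.724
endloop
endfacet
facet normal -0.752 -0.458 0.474
outer loop
vertex 0.556 2.796 2.545
vertex 1.047 2.175 2.724
vertex 0.981 3.529 3.926
endloop
endfacet
facet normal -0.752 -0.458 0.474
outer loop
vertex 0.981 3.529 3.926
vertex 1.047 2.175 2.724
vertex 1.471 2.908 4.104
endloop
endfacet
facet normal 0.263 0.452 0.852
outer loop
vertex 0.981 3.529 3.926
vertex 1.471 2.908 4.104
vertex 1.962 3.667 3.55
endloop
endfacet
facet normal -0.263 -0.453 -0.852
outer loop
vertex 1.047 2.175 2.724
vertex 1.538 2.933 2.17
vertex 1.825 1.998 2.578
endloop
endfacet
facet normal -0.105 -0.865 0.491
outer loop
vertex 1.047 2.175 2.724
vertex 1.825 1.998 2.578
vertex 1.471 2.908 4.104
endloop
endfacet
facet normal -0.105 -0.865 0.491
outer loop
vertex 1.471 2.908 4.104
vertex 1.825 1.998 2.578
vertex 2.25 2.731 3.959
endloop
endfacet
facet normal 0.262 0.453 0.852
outer loop
vertex 1.471 2.908 4.104
vertex 2.25 2.731 3.959
vertex 1.962 3.667 3.55
endloop
endfacet
facet normal -0.262 -0.452 -0.852
outer loop
vertex 1.825 1.998 2.578
vertex 1.538 2.933 2.17
vertex 2.435 2.37 2.193
endloop
endfacet
facet normal 0.605 -0.765 0.220
outer loop
vertex 1.825 1.998 2.578
vertex 2.435 2.37 2.193
vertex 2.25 2.731 3.959
endloop
endfacet
facet normal 0.605 -0.765 0.220
outer loop
vertex 2.25 2.731 3.959
vertex 2.435 2.37 2.193
vertex 2.86 3.103 3.574
endloop
endfacet
facet normal 0.262 0.453 0.852
outer loop
vertex 2.25 2.731 3.959
vertex 2.86 3.103 3.574
vertex 1.962 3.667 3.55
endloop
endfacet
facet normal 0.318 0.728 -0.608
outer loop
vertex 4.968 -2.18 -1.067
vertex 4.15 -2.281 -1.615
vertex 4.161 -1.649 -0.853
endloop
endfacet
facet normal 0.179 -0.122 0.976
outer loop
vertex 4.968 -2.18 -1.067
vertex 4.161 -1.649 -0.853
vertex 3.81 -3.059 -0.965
endloop
endfacet
facet normal 0.318 0.727 -0.608
outer loop
vertex 4.161 -1.649 -0.853
vertex 4.15 -2.281 -1.615
vertex 3.343 -1.749 -1.401
endloop
endfacet
facet normal -0.561 0.074 0.824
outer loop
vertex 4.161 -1.649 -0.853
vertex 3.343 -1.749 -1.401
vertex 3.81 -3.059 -0.965
endloop
endfacet
facet normal 0.318 0.727 -0.608
outer loop
vertex 3.343 -1.749 -1.401
vertex 4.15 -2.281 -1.615
vertex 3.332 -2.381 -2.163
endloop
endfacet
facet normal -0.939 -0.259 0.228
outer loop
vertex 3.343 -1.749 -1.401
vertex 3.332 -2.381 -2.163
vertex 3.81 -3.059 -0.965
endloop
endfacet
facet normal 0.318 0.728 -0.607
outer loop
vertex 3.332 -2.381 -2.163
vertex 4.15 -2.281 -1.615
vertex 4.139 -2.912 -2.377
endloop
endfacet
facet normal -0.576 -0.788 -0.216
outer loop
vertex 3.332 -2.381 -2.163
vertex 4.139 -2.912 -2.377
vertex 3.81 -3.059 -0.965
endloop
endfacet
facet normal 0.318 0.728 -0.607
outer loop
vertex 4.139 -2.912 -2.377
vertex 4.15 -2.281 -1.615
vertex 4.958 -2.812 -1.829
endloop
endfacet
facet normal 0.163 -0.984 -0.064
outer loop
vertex 4.139 -2.912 -2.377
vertex 4.958 -2.812 -1.829
vertex 3.81 -3.059 -0.965
endloop
endfacet
facet normal 0.317 0.728 -0.608
outer loop
vertex 4.958 -2.812 -1.829
vertex 4.15 -2.281 -1.615
vertex 4.968 -2.18 -1.067
endloop
endfacet
facet normal 0.541 -0.651 0.533
outer loop
vertex 4.958 -2.812 -1.829
vertex 4.968 -2.18 -1.067
vertex 3.81 -3.059 -0.965
endloop
endfacet

endsolid


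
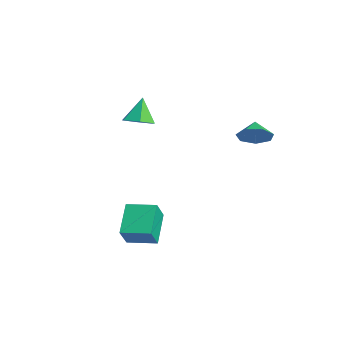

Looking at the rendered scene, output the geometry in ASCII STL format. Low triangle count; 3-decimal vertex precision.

solid 
facet normal 0.737 -0.365 -0.569
outer loop
vertex 4.039 3.623 3.842
vertex 3.512 2.886 3.633
vertex 3.572 3.7 3.188
endloop
endfacet
facet normal -0.201 0.946 0.255
outer loop
vertex 4.039 3.623 3.842
vertex 3.572 3.7 3.188
vertex 2.768 3.254 4.207
endloop
endfacet
facet normal 0.737 -0.365 -0.569
outer loop
vertex 3.572 3.7 3.188
vertex 3.512 2.886 3.633
vertex 3.06 3.164 2.869
endloop
endfacet
facet normal -0.650 0.735 -0.191
outer loop
vertex 3.572 3.7 3.188
vertex 3.06 3.164 2.869
vertex 2.768 3.254 4.207
endloop
endfacet
facet normal 0.737 -0.366 -0.569
outer loop
vertex 3.06 3.164 2.869
vertex 3.512 2.886 3.633
vertex 2.888 2.419 3.125
endloop
endfacet
facet normal -0.964 0.147 -0.220
outer loop
vertex 3.06 3.164 2.869
vertex 2.888 2.419 3.125
vertex 2.768 3.254 4.207
endloop
endfacet
facet normal 0.737 -0.364 -0.570
outer loop
vertex 2.888 2.419 3.125
vertex 3.512 2.886 3.633
vertex 3.186 2.024 3.763
endloop
endfacet
facet normal -0.907 -0.377 0.190
outer loop
vertex 2.888 2.419 3.125
vertex 3.186 2.024 3.763
vertex 2.768 3.254 4.207
endloop
endfacet
facet normal 0.737 -0.365 -0.569
outer loop
vertex 3.186 2.024 3.763
vertex 3.512 2.886 3.633
vertex 3.729 2.279 4.303
endloop
endfacet
facet normal -0.520 -0.441 0.731
outer loop
vertex 3.186 2.024 3.763
vertex 3.729 2.279 4.303
vertex 2.768 3.254 4.207
endloop
endfacet
facet normal 0.736 -0.365 -0.570
outer loop
vertex 3.729 2.279 4.303
vertex 3.512 2.886 3.633
vertex 4.109 2.99 4.338
endloop
endfacet
facet normal -0.097 0.003 0.995
outer loop
vertex 3.729 2.279 4.303
vertex 4.109 2.99 4.338
vertex 2.768 3.254 4.207
endloop
endfacet
facet normal 0.736 -0.365 -0.570
outer loop
vertex 4.109 2.99 4.338
vertex 3.512 2.886 3.633
vertex 4.039 3.623 3.842
endloop
endfacet
facet normal 0.045 0.619 0.784
outer loop
vertex 4.109 2.99 4.338
vertex 4.039 3.623 3.842
vertex 2.768 3.254 4.207
endloop
endfacet
facet normal 0.354 -0.308 -0.883
outer loop
vertex -0.502 -1.352 3.689
vertex -1.267 -1.116 3.3
vertex -0.601 -0.53 3.363
endloop
endfacet
facet normal 0.672 0.342 0.658
outer loop
vertex -0.502 -1.352 3.689
vertex -0.601 -0.53 3.363
vertex -1.813 -0.644 4.66
endloop
endfacet
facet normal 0.354 -0.308 -0.883
outer loop
vertex -0.601 -0.53 3.363
vertex -1.267 -1.116 3.3
vertex -1.366 -0.294 2.974
endloop
endfacet
facet normal 0.171 0.955 0.243
outer loop
vertex -0.601 -0.53 3.363
vertex -1.366 -0.294 2.974
vertex -1.813 -0.644 4.66
endloop
endfacet
facet normal 0.354 -0.308 -0.883
outer loop
vertex -1.366 -0.294 2.974
vertex -1.267 -1.116 3.3
vertex -2.032 -0.88 2.911
endloop
endfacet
facet normal -0.659 0.752 -0.019
outer loop
vertex -1.366 -0.294 2.974
vertex -2.032 -0.88 2.911
vertex -1.813 -0.644 4.66
endloop
endfacet
facet normal 0.355 -0.306 -0.883
outer loop
vertex -2.032 -0.88 2.911
vertex -1.267 -1.116 3.3
vertex -1.933 -1.703 3.236
endloop
endfacet
facet normal -0.989 -0.067 0.133
outer loop
vertex -2.032 -0.88 2.911
vertex -1.933 -1.703 3.236
vertex -1.813 -0.644 4.66
endloop
endfacet
facet normal 0.355 -0.306 -0.883
outer loop
vertex -1.933 -1.703 3.236
vertex -1.267 -1.116 3.3
vertex -1.168 -1.939 3.625
endloop
endfacet
facet normal -0.488 -0.680 0.547
outer loop
vertex -1.933 -1.703 3.236
vertex -1.168 -1.939 3.625
vertex -1.813 -0.644 4.66
endloop
endfacet
facet normal 0.355 -0.306 -0.883
outer loop
vertex -1.168 -1.939 3.625
vertex -1.267 -1.116 3.3
vertex -0.502 -1.352 3.689
endloop
endfacet
facet normal 0.342 -0.477 0.810
outer loop
vertex -1.168 -1.939 3.625
vertex -0.502 -1.352 3.689
vertex -1.813 -0.644 4.66
endloop
endfacet
facet normal -0.614 -0.783 -0.096
outer loop
vertex 4.178 -4.383 -0.993
vertex 2.936 -3.545 0.108
vertex 3.611 -3.806 -2.074
endloop
endfacet
facet normal 0.668 -0.451 -0.591
outer loop
vertex 4.544 -2.615 -1.928
vertex 4.178 -4.383 -0.993
vertex 3.611 -3.806 -2.074
endloop
endfacet
facet normal -0.614 -0.783 -0.096
outer loop
vertex 3.611 -3.806 -2.074
vertex 2.936 -3.545 0.108
vertex 2.368 -2.967 -0.972
endloop
endfacet
facet normal -0.421 0.428 -0.800
outer loop
vertex 2.368 -2.967 -0.972
vertex 4.544 -2.615 -1.928
vertex 3.611 -3.806 -2.074
endloop
endfacet
facet normal 0.421 -0.428 0.800
outer loop
vertex 4.178 -4.383 -0.993
vertex 3.869 -2.354 0.254
vertex 2.936 -3.545 0.108
endloop
endfacet
facet normal 0.667 -0.451 -0.593
outer loop
vertex 5.112 -3.193 -0.848
vertex 4.178 -4.383 -0.993
vertex 4.544 -2.615 -1.928
endloop
endfacet
facet normal 0.421 -0.428 0.800
outer loop
vertex 5.112 -3.193 -0.848
vertex 3.869 -2.354 0.254
vertex 4.178 -4.383 -0.993
endloop
endfacet
facet normal -0.668 0.451 0.592
outer loop
vertex 2.936 -3.545 0.108
vertex 3.869 -2.354 0.254
vertex 2.368 -2.967 -0.972
endloop
endfacet
facet normal -0.421 0.428 -0.800
outer loop
vertex 3.302 -1.777 -0.827
vertex 4.544 -2.615 -1.928
vertex 2.368 -2.967 -0.972
endloop
endfacet
facet normal -0.668 0.452 0.591
outer loop
vertex 2.368 -2.967 -0.972
vertex 3.869 -2.354 0.254
vertex 3.302 -1.777 -0.827
endloop
endfacet
facet normal 0.614 0.783 0.096
outer loop
vertex 3.302 -1.777 -0.827
vertex 5.112 -3.193 -0.848
vertex 4.544 -2.615 -1.928
endloop
endfacet
facet normal 0.614 0.783 0.096
outer loop
vertex 3.869 -2.354 0.254
vertex 5.112 -3.193 -0.848
vertex 3.302 -1.777 -0.827
endloop
endfacet

endsolid


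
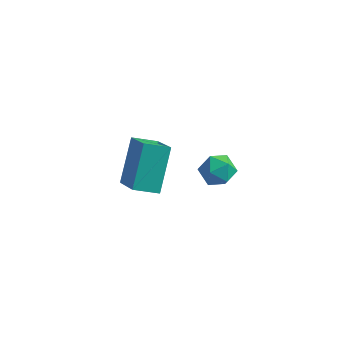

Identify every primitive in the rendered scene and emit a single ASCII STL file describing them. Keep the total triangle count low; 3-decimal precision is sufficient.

solid 
facet normal -0.897 0.142 0.419
outer loop
vertex 0.03 0.105 -0.424
vertex 0.384 0.502 0.199
vertex 0.139 0.917 -0.465
endloop
endfacet
facet normal -0.950 0.113 -0.291
outer loop
vertex 0.03 0.105 -0.424
vertex 0.139 0.917 -0.465
vertex 0.285 0.45 -1.123
endloop
endfacet
facet normal -0.691 -0.516 -0.507
outer loop
vertex 0.03 0.105 -0.424
vertex 0.285 0.45 -1.123
vertex 0.621 -0.253 -0.866
endloop
endfacet
facet normal -0.477 -0.876 0.071
outer loop
vertex 0.03 0.105 -0.424
vertex 0.621 -0.253 -0.866
vertex 0.682 -0.22 -0.049
endloop
endfacet
facet normal -0.604 -0.470 0.643
outer loop
vertex 0.03 0.105 -0.424
vertex 0.682 -0.22 -0.049
vertex 0.384 0.502 0.199
endloop
endfacet
facet normal -0.536 0.628 -0.565
outer loop
vertex 0.285 0.45 -1.123
vertex 0.139 0.917 -0.465
vertex 0.798 1.06 -0.931
endloop
endfacet
facet normal -0.451 0.673 0.587
outer loop
vertex 0.139 0.917 -0.465
vertex 0.384 0.502 0.199
vertex 0.859 1.093 -0.114
endloop
endfacet
facet normal 0.022 -0.317 0.948
outer loop
vertex 0.384 0.502 0.199
vertex 0.682 -0.22 -0.049
vertex 1.195 0.39 0.143
endloop
endfacet
facet normal 0.227 -0.974 0.022
outer loop
vertex 0.682 -0.22 -0.049
vertex 0.621 -0.253 -0.866
vertex 1.341 -0.077 -0.515
endloop
endfacet
facet normal -0.117 -0.390 -0.913
outer loop
vertex 0.621 -0.253 -0.866
vertex 0.285 0.45 -1.123
vertex 1.096 0.338 -1.179
endloop
endfacet
facet normal 0.477 0.876 -0.071
outer loop
vertex 1.45 0.735 -0.556
vertex 0.798 1.06 -0.931
vertex 0.859 1.093 -0.114
endloop
endfacet
facet normal 0.691 0.516 0.507
outer loop
vertex 1.45 0.735 -0.556
vertex 0.859 1.093 -0.114
vertex 1.195 0.39 0.143
endloop
endfacet
facet normal 0.950 -0.113 0.291
outer loop
vertex 1.45 0.735 -0.556
vertex 1.195 0.39 0.143
vertex 1.341 -0.077 -0.515
endloop
endfacet
facet normal 0.897 -0.142 -0.419
outer loop
vertex 1.45 0.735 -0.556
vertex 1.341 -0.077 -0.515
vertex 1.096 0.338 -1.179
endloop
endfacet
facet normal 0.604 0.470 -0.643
outer loop
vertex 1.45 0.735 -0.556
vertex 1.096 0.338 -1.179
vertex 0.798 1.06 -0.931
endloop
endfacet
facet normal -0.227 0.974 -0.022
outer loop
vertex 0.859 1.093 -0.114
vertex 0.798 1.06 -0.931
vertex 0.139 0.917 -0.465
endloop
endfacet
facet normal 0.117 0.390 0.913
outer loop
vertex 1.195 0.39 0.143
vertex 0.859 1.093 -0.114
vertex 0.384 0.502 0.199
endloop
endfacet
facet normal 0.536 -0.628 0.565
outer loop
vertex 1.341 -0.077 -0.515
vertex 1.195 0.39 0.143
vertex 0.682 -0.22 -0.049
endloop
endfacet
facet normal 0.451 -0.673 -0.587
outer loop
vertex 1.096 0.338 -1.179
vertex 1.341 -0.077 -0.515
vertex 0.621 -0.253 -0.866
endloop
endfacet
facet normal -0.022 0.317 -0.948
outer loop
vertex 0.798 1.06 -0.931
vertex 1.096 0.338 -1.179
vertex 0.285 0.45 -1.123
endloop
endfacet
facet normal -0.817 -0.463 0.344
outer loop
vertex -0.331 -5.179 3.437
vertex -0.453 -3.866 4.914
vertex -1.265 -4.22 2.507
endloop
endfacet
facet normal 0.062 -0.663 -0.746
outer loop
vertex -0.407 -3.734 2.146
vertex -0.331 -5.179 3.437
vertex -1.265 -4.22 2.507
endloop
endfacet
facet normal -0.817 -0.463 0.344
outer loop
vertex -1.265 -4.22 2.507
vertex -0.453 -3.866 4.914
vertex -1.387 -2.907 3.984
endloop
endfacet
facet normal -0.573 0.588 -0.570
outer loop
vertex -1.387 -2.907 3.984
vertex -0.407 -3.734 2.146
vertex -1.265 -4.22 2.507
endloop
endfacet
facet normal 0.573 -0.588 0.570
outer loop
vertex -0.331 -5.179 3.437
vertex 0.405 -3.38 4.553
vertex -0.453 -3.866 4.914
endloop
endfacet
facet normal 0.062 -0.663 -0.746
outer loop
vertex 0.527 -4.693 3.076
vertex -0.331 -5.179 3.437
vertex -0.407 -3.734 2.146
endloop
endfacet
facet normal 0.573 -0.588 0.570
outer loop
vertex 0.527 -4.693 3.076
vertex 0.405 -3.38 4.553
vertex -0.331 -5.179 3.437
endloop
endfacet
facet normal -0.062 0.663 0.746
outer loop
vertex -0.453 -3.866 4.914
vertex 0.405 -3.38 4.553
vertex -1.387 -2.907 3.984
endloop
endfacet
facet normal -0.573 0.588 -0.570
outer loop
vertex -0.529 -2.421 3.623
vertex -0.407 -3.734 2.146
vertex -1.387 -2.907 3.984
endloop
endfacet
facet normal -0.062 0.663 0.746
outer loop
vertex -1.387 -2.907 3.984
vertex 0.405 -3.38 4.553
vertex -0.529 -2.421 3.623
endloop
endfacet
facet normal 0.817 0.463 -0.344
outer loop
vertex -0.529 -2.421 3.623
vertex 0.527 -4.693 3.076
vertex -0.407 -3.734 2.146
endloop
endfacet
facet normal 0.817 0.463 -0.344
outer loop
vertex 0.405 -3.38 4.553
vertex 0.527 -4.693 3.076
vertex -0.529 -2.421 3.623
endloop
endfacet

endsolid


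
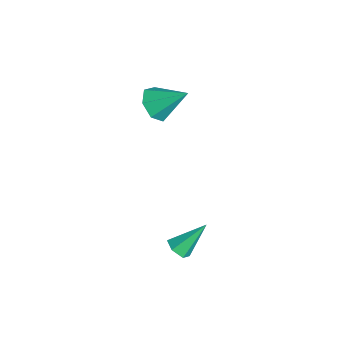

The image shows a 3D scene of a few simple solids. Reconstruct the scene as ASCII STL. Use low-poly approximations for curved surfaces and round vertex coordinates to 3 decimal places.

solid 
facet normal -0.338 -0.706 -0.622
outer loop
vertex -2.196 -1.714 0.586
vertex -2.894 -1.886 1.16
vertex -2.859 -1.288 0.462
endloop
endfacet
facet normal 0.543 0.717 -0.437
outer loop
vertex -2.196 -1.714 0.586
vertex -2.859 -1.288 0.462
vertex -2.286 -0.614 2.28
endloop
endfacet
facet normal -0.338 -0.706 -0.622
outer loop
vertex -2.859 -1.288 0.462
vertex -2.894 -1.886 1.16
vertex -3.549 -1.312 0.864
endloop
endfacet
facet normal -0.199 0.938 -0.285
outer loop
vertex -2.859 -1.288 0.462
vertex -3.549 -1.312 0.864
vertex -2.286 -0.614 2.28
endloop
endfacet
facet normal -0.338 -0.706 -0.622
outer loop
vertex -3.549 -1.312 0.864
vertex -2.894 -1.886 1.16
vertex -3.745 -1.769 1.489
endloop
endfacet
facet normal -0.684 0.674 0.278
outer loop
vertex -3.549 -1.312 0.864
vertex -3.745 -1.769 1.489
vertex -2.286 -0.614 2.28
endloop
endfacet
facet normal -0.338 -0.706 -0.622
outer loop
vertex -3.745 -1.769 1.489
vertex -2.894 -1.886 1.16
vertex -3.3 -2.314 1.866
endloop
endfacet
facet normal -0.548 0.125 0.827
outer loop
vertex -3.745 -1.769 1.489
vertex -3.3 -2.314 1.866
vertex -2.286 -0.614 2.28
endloop
endfacet
facet normal -0.337 -0.707 -0.622
outer loop
vertex -3.3 -2.314 1.866
vertex -2.894 -1.886 1.16
vertex -2.549 -2.536 1.712
endloop
endfacet
facet normal 0.107 -0.295 0.949
outer loop
vertex -3.3 -2.314 1.866
vertex -2.549 -2.536 1.712
vertex -2.286 -0.614 2.28
endloop
endfacet
facet normal -0.337 -0.707 -0.622
outer loop
vertex -2.549 -2.536 1.712
vertex -2.894 -1.886 1.16
vertex -2.058 -2.269 1.142
endloop
endfacet
facet normal 0.788 -0.271 0.552
outer loop
vertex -2.549 -2.536 1.712
vertex -2.058 -2.269 1.142
vertex -2.286 -0.614 2.28
endloop
endfacet
facet normal -0.337 -0.707 -0.622
outer loop
vertex -2.058 -2.269 1.142
vertex -2.894 -1.886 1.16
vertex -2.196 -1.714 0.586
endloop
endfacet
facet normal 0.982 0.180 -0.064
outer loop
vertex -2.058 -2.269 1.142
vertex -2.196 -1.714 0.586
vertex -2.286 -0.614 2.28
endloop
endfacet
facet normal 0.081 -0.688 -0.721
outer loop
vertex 3.047 -2.451 -2.834
vertex 2.701 -2.099 -3.209
vertex 3.317 -2.032 -3.204
endloop
endfacet
facet normal 0.835 -0.055 0.547
outer loop
vertex 3.047 -2.451 -2.834
vertex 3.317 -2.032 -3.204
vertex 2.559 -0.881 -1.931
endloop
endfacet
facet normal 0.081 -0.688 -0.722
outer loop
vertex 3.317 -2.032 -3.204
vertex 2.701 -2.099 -3.209
vertex 2.971 -1.68 -3.578
endloop
endfacet
facet normal 0.767 0.632 -0.115
outer loop
vertex 3.317 -2.032 -3.204
vertex 2.971 -1.68 -3.578
vertex 2.559 -0.881 -1.931
endloop
endfacet
facet normal 0.079 -0.687 -0.722
outer loop
vertex 2.971 -1.68 -3.578
vertex 2.701 -2.099 -3.209
vertex 2.354 -1.746 -3.583
endloop
endfacet
facet normal -0.091 0.887 -0.453
outer loop
vertex 2.971 -1.68 -3.578
vertex 2.354 -1.746 -3.583
vertex 2.559 -0.881 -1.931
endloop
endfacet
facet normal 0.079 -0.687 -0.722
outer loop
vertex 2.354 -1.746 -3.583
vertex 2.701 -2.099 -3.209
vertex 2.084 -2.165 -3.214
endloop
endfacet
facet normal -0.881 0.455 -0.129
outer loop
vertex 2.354 -1.746 -3.583
vertex 2.084 -2.165 -3.214
vertex 2.559 -0.881 -1.931
endloop
endfacet
facet normal 0.079 -0.688 -0.721
outer loop
vertex 2.084 -2.165 -3.214
vertex 2.701 -2.099 -3.209
vertex 2.431 -2.517 -2.84
endloop
endfacet
facet normal -0.812 -0.233 0.534
outer loop
vertex 2.084 -2.165 -3.214
vertex 2.431 -2.517 -2.84
vertex 2.559 -0.881 -1.931
endloop
endfacet
facet normal 0.081 -0.688 -0.721
outer loop
vertex 2.431 -2.517 -2.84
vertex 2.701 -2.099 -3.209
vertex 3.047 -2.451 -2.834
endloop
endfacet
facet normal 0.044 -0.488 0.872
outer loop
vertex 2.431 -2.517 -2.84
vertex 3.047 -2.451 -2.834
vertex 2.559 -0.881 -1.931
endloop
endfacet

endsolid


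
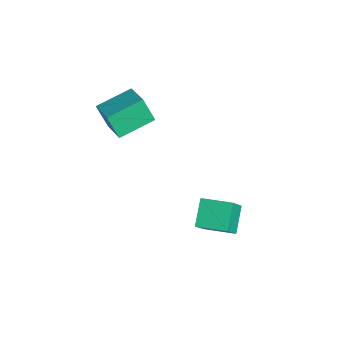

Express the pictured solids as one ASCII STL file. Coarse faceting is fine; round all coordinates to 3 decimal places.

solid 
facet normal -0.921 0.033 -0.388
outer loop
vertex -3.362 -2.959 2.025
vertex -3.503 -1.21 2.507
vertex -2.858 -2.598 0.86
endloop
endfacet
facet normal 0.078 -0.961 -0.264
outer loop
vertex -1.357 -2.65 1.493
vertex -3.362 -2.959 2.025
vertex -2.858 -2.598 0.86
endloop
endfacet
facet normal -0.921 0.032 -0.388
outer loop
vertex -2.858 -2.598 0.86
vertex -3.503 -1.21 2.507
vertex -2.999 -0.848 1.341
endloop
endfacet
facet normal 0.382 0.273 -0.883
outer loop
vertex -2.999 -0.848 1.341
vertex -1.357 -2.65 1.493
vertex -2.858 -2.598 0.86
endloop
endfacet
facet normal -0.382 -0.274 0.883
outer loop
vertex -3.362 -2.959 2.025
vertex -2.002 -1.262 3.14
vertex -3.503 -1.21 2.507
endloop
endfacet
facet normal 0.078 -0.961 -0.265
outer loop
vertex -1.861 -3.012 2.659
vertex -3.362 -2.959 2.025
vertex -1.357 -2.65 1.493
endloop
endfacet
facet normal -0.382 -0.273 0.883
outer loop
vertex -1.861 -3.012 2.659
vertex -2.002 -1.262 3.14
vertex -3.362 -2.959 2.025
endloop
endfacet
facet normal -0.078 0.961 0.265
outer loop
vertex -3.503 -1.21 2.507
vertex -2.002 -1.262 3.14
vertex -2.999 -0.848 1.341
endloop
endfacet
facet normal 0.382 0.274 -0.882
outer loop
vertex -1.498 -0.901 1.975
vertex -1.357 -2.65 1.493
vertex -2.999 -0.848 1.341
endloop
endfacet
facet normal -0.078 0.961 0.264
outer loop
vertex -2.999 -0.848 1.341
vertex -2.002 -1.262 3.14
vertex -1.498 -0.901 1.975
endloop
endfacet
facet normal 0.921 -0.033 0.388
outer loop
vertex -1.498 -0.901 1.975
vertex -1.861 -3.012 2.659
vertex -1.357 -2.65 1.493
endloop
endfacet
facet normal 0.921 -0.033 0.388
outer loop
vertex -2.002 -1.262 3.14
vertex -1.861 -3.012 2.659
vertex -1.498 -0.901 1.975
endloop
endfacet
facet normal -0.644 0.462 0.610
outer loop
vertex 1.12 0.156 -1.774
vertex 2.036 1.315 -1.686
vertex 0.211 0.996 -3.37
endloop
endfacet
facet normal -0.619 -0.783 -0.059
outer loop
vertex 1.144 0.325 -4.254
vertex 1.12 0.156 -1.774
vertex 0.211 0.996 -3.37
endloop
endfacet
facet normal -0.644 0.462 0.610
outer loop
vertex 0.211 0.996 -3.37
vertex 2.036 1.315 -1.686
vertex 1.127 2.155 -3.282
endloop
endfacet
facet normal -0.450 0.416 -0.790
outer loop
vertex 1.127 2.155 -3.282
vertex 1.144 0.325 -4.254
vertex 0.211 0.996 -3.37
endloop
endfacet
facet normal 0.450 -0.416 0.790
outer loop
vertex 1.12 0.156 -1.774
vertex 2.969 0.644 -2.57
vertex 2.036 1.315 -1.686
endloop
endfacet
facet normal -0.619 -0.783 -0.059
outer loop
vertex 2.053 -0.515 -2.658
vertex 1.12 0.156 -1.774
vertex 1.144 0.325 -4.254
endloop
endfacet
facet normal 0.450 -0.416 0.790
outer loop
vertex 2.053 -0.515 -2.658
vertex 2.969 0.644 -2.57
vertex 1.12 0.156 -1.774
endloop
endfacet
facet normal 0.619 0.783 0.059
outer loop
vertex 2.036 1.315 -1.686
vertex 2.969 0.644 -2.57
vertex 1.127 2.155 -3.282
endloop
endfacet
facet normal -0.450 0.416 -0.790
outer loop
vertex 2.06 1.484 -4.166
vertex 1.144 0.325 -4.254
vertex 1.127 2.155 -3.282
endloop
endfacet
facet normal 0.619 0.783 0.059
outer loop
vertex 1.127 2.155 -3.282
vertex 2.969 0.644 -2.57
vertex 2.06 1.484 -4.166
endloop
endfacet
facet normal 0.644 -0.462 -0.610
outer loop
vertex 2.06 1.484 -4.166
vertex 2.053 -0.515 -2.658
vertex 1.144 0.325 -4.254
endloop
endfacet
facet normal 0.644 -0.462 -0.610
outer loop
vertex 2.969 0.644 -2.57
vertex 2.053 -0.515 -2.658
vertex 2.06 1.484 -4.166
endloop
endfacet

endsolid


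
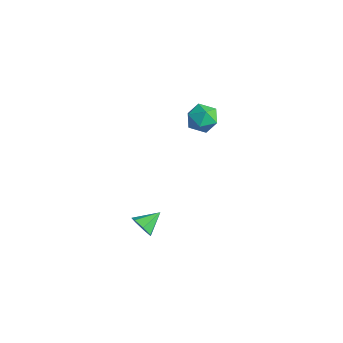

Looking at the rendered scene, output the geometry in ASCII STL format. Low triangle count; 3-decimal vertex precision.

solid 
facet normal -0.130 0.988 -0.080
outer loop
vertex -3.261 4.305 -2.651
vertex -4.16 4.219 -2.248
vertex -3.371 4.37 -1.671
endloop
endfacet
facet normal 0.559 0.829 0.008
outer loop
vertex -3.261 4.305 -2.651
vertex -3.371 4.37 -1.671
vertex -2.613 3.862 -2.051
endloop
endfacet
facet normal 0.755 0.394 -0.524
outer loop
vertex -3.261 4.305 -2.651
vertex -2.613 3.862 -2.051
vertex -2.933 3.397 -2.862
endloop
endfacet
facet normal 0.186 0.286 -0.940
outer loop
vertex -3.261 4.305 -2.651
vertex -2.933 3.397 -2.862
vertex -3.889 3.618 -2.984
endloop
endfacet
facet normal -0.361 0.653 -0.666
outer loop
vertex -3.261 4.305 -2.651
vertex -3.889 3.618 -2.984
vertex -4.16 4.219 -2.248
endloop
endfacet
facet normal 0.627 0.470 0.621
outer loop
vertex -2.613 3.862 -2.051
vertex -3.371 4.37 -1.671
vertex -3.111 3.502 -1.276
endloop
endfacet
facet normal -0.490 0.729 0.479
outer loop
vertex -3.371 4.37 -1.671
vertex -4.16 4.219 -2.248
vertex -4.067 3.723 -1.398
endloop
endfacet
facet normal -0.864 0.185 -0.469
outer loop
vertex -4.16 4.219 -2.248
vertex -3.889 3.618 -2.984
vertex -4.387 3.258 -2.209
endloop
endfacet
facet normal 0.022 -0.409 -0.912
outer loop
vertex -3.889 3.618 -2.984
vertex -2.933 3.397 -2.862
vertex -3.629 2.75 -2.589
endloop
endfacet
facet normal 0.943 -0.232 -0.239
outer loop
vertex -2.933 3.397 -2.862
vertex -2.613 3.862 -2.051
vertex -2.84 2.901 -2.012
endloop
endfacet
facet normal -0.186 -0.286 0.940
outer loop
vertex -3.739 2.815 -1.609
vertex -3.111 3.502 -1.276
vertex -4.067 3.723 -1.398
endloop
endfacet
facet normal -0.755 -0.394 0.524
outer loop
vertex -3.739 2.815 -1.609
vertex -4.067 3.723 -1.398
vertex -4.387 3.258 -2.209
endloop
endfacet
facet normal -0.559 -0.829 -0.008
outer loop
vertex -3.739 2.815 -1.609
vertex -4.387 3.258 -2.209
vertex -3.629 2.75 -2.589
endloop
endfacet
facet normal 0.130 -0.988 0.080
outer loop
vertex -3.739 2.815 -1.609
vertex -3.629 2.75 -2.589
vertex -2.84 2.901 -2.012
endloop
endfacet
facet normal 0.361 -0.653 0.666
outer loop
vertex -3.739 2.815 -1.609
vertex -2.84 2.901 -2.012
vertex -3.111 3.502 -1.276
endloop
endfacet
facet normal -0.022 0.409 0.912
outer loop
vertex -4.067 3.723 -1.398
vertex -3.111 3.502 -1.276
vertex -3.371 4.37 -1.671
endloop
endfacet
facet normal -0.943 0.232 0.239
outer loop
vertex -4.387 3.258 -2.209
vertex -4.067 3.723 -1.398
vertex -4.16 4.219 -2.248
endloop
endfacet
facet normal -0.627 -0.470 -0.621
outer loop
vertex -3.629 2.75 -2.589
vertex -4.387 3.258 -2.209
vertex -3.889 3.618 -2.984
endloop
endfacet
facet normal 0.490 -0.729 -0.479
outer loop
vertex -2.84 2.901 -2.012
vertex -3.629 2.75 -2.589
vertex -2.933 3.397 -2.862
endloop
endfacet
facet normal 0.864 -0.185 0.469
outer loop
vertex -3.111 3.502 -1.276
vertex -2.84 2.901 -2.012
vertex -2.613 3.862 -2.051
endloop
endfacet
facet normal -0.001 -0.905 -0.424
outer loop
vertex 1.931 -3.648 -3.627
vertex 1.509 -3.9 -3.088
vertex 1.307 -3.602 -3.723
endloop
endfacet
facet normal 0.150 0.790 -0.594
outer loop
vertex 1.931 -3.648 -3.627
vertex 1.307 -3.602 -3.723
vertex 1.511 -2.76 -2.552
endloop
endfacet
facet normal -0.003 -0.906 -0.424
outer loop
vertex 1.307 -3.602 -3.723
vertex 1.509 -3.9 -3.088
vertex 0.834 -3.78 -3.34
endloop
endfacet
facet normal -0.589 0.701 -0.402
outer loop
vertex 1.307 -3.602 -3.723
vertex 0.834 -3.78 -3.34
vertex 1.511 -2.76 -2.552
endloop
endfacet
facet normal -0.002 -0.905 -0.425
outer loop
vertex 0.834 -3.78 -3.34
vertex 1.509 -3.9 -3.088
vertex 0.87 -4.049 -2.768
endloop
endfacet
facet normal -0.884 0.399 0.243
outer loop
vertex 0.834 -3.78 -3.34
vertex 0.87 -4.049 -2.768
vertex 1.511 -2.76 -2.552
endloop
endfacet
facet normal -0.002 -0.905 -0.425
outer loop
vertex 0.87 -4.049 -2.768
vertex 1.509 -3.9 -3.088
vertex 1.386 -4.206 -2.436
endloop
endfacet
facet normal -0.513 0.113 0.851
outer loop
vertex 0.87 -4.049 -2.768
vertex 1.386 -4.206 -2.436
vertex 1.511 -2.76 -2.552
endloop
endfacet
facet normal -0.001 -0.905 -0.425
outer loop
vertex 1.386 -4.206 -2.436
vertex 1.509 -3.9 -3.088
vertex 1.995 -4.132 -2.595
endloop
endfacet
facet normal 0.246 0.056 0.968
outer loop
vertex 1.386 -4.206 -2.436
vertex 1.995 -4.132 -2.595
vertex 1.511 -2.76 -2.552
endloop
endfacet
facet normal -0.002 -0.905 -0.424
outer loop
vertex 1.995 -4.132 -2.595
vertex 1.509 -3.9 -3.088
vertex 2.238 -3.884 -3.125
endloop
endfacet
facet normal 0.820 0.273 0.504
outer loop
vertex 1.995 -4.132 -2.595
vertex 2.238 -3.884 -3.125
vertex 1.511 -2.76 -2.552
endloop
endfacet
facet normal -0.002 -0.905 -0.425
outer loop
vertex 2.238 -3.884 -3.125
vertex 1.509 -3.9 -3.088
vertex 1.931 -3.648 -3.627
endloop
endfacet
facet normal 0.776 0.600 -0.193
outer loop
vertex 2.238 -3.884 -3.125
vertex 1.931 -3.648 -3.627
vertex 1.511 -2.76 -2.552
endloop
endfacet

endsolid


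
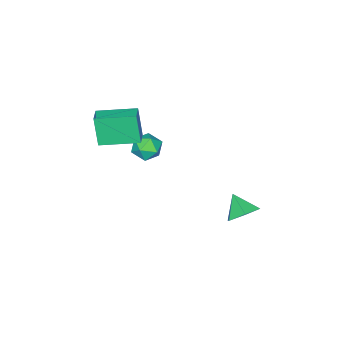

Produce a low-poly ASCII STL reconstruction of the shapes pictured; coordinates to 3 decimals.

solid 
facet normal -0.619 0.774 0.132
outer loop
vertex 1.086 -1.302 4.723
vertex 1.725 -0.821 4.901
vertex 1.228 -0.929 3.204
endloop
endfacet
facet normal -0.779 -0.588 -0.217
outer loop
vertex 2.375 -2.359 2.959
vertex 1.086 -1.302 4.723
vertex 1.228 -0.929 3.204
endloop
endfacet
facet normal -0.620 0.773 0.132
outer loop
vertex 1.228 -0.929 3.204
vertex 1.725 -0.821 4.901
vertex 1.867 -0.447 3.383
endloop
endfacet
facet normal 0.091 0.239 -0.967
outer loop
vertex 1.867 -0.447 3.383
vertex 2.375 -2.359 2.959
vertex 1.228 -0.929 3.204
endloop
endfacet
facet normal -0.090 -0.238 0.967
outer loop
vertex 1.086 -1.302 4.723
vertex 2.872 -2.251 4.656
vertex 1.725 -0.821 4.901
endloop
endfacet
facet normal -0.779 -0.587 -0.218
outer loop
vertex 2.233 -2.733 4.477
vertex 1.086 -1.302 4.723
vertex 2.375 -2.359 2.959
endloop
endfacet
facet normal -0.091 -0.239 0.967
outer loop
vertex 2.233 -2.733 4.477
vertex 2.872 -2.251 4.656
vertex 1.086 -1.302 4.723
endloop
endfacet
facet normal 0.779 0.588 0.218
outer loop
vertex 1.725 -0.821 4.901
vertex 2.872 -2.251 4.656
vertex 1.867 -0.447 3.383
endloop
endfacet
facet normal 0.090 0.238 -0.967
outer loop
vertex 3.014 -1.878 3.137
vertex 2.375 -2.359 2.959
vertex 1.867 -0.447 3.383
endloop
endfacet
facet normal 0.780 0.588 0.217
outer loop
vertex 1.867 -0.447 3.383
vertex 2.872 -2.251 4.656
vertex 3.014 -1.878 3.137
endloop
endfacet
facet normal 0.619 -0.774 -0.133
outer loop
vertex 3.014 -1.878 3.137
vertex 2.233 -2.733 4.477
vertex 2.375 -2.359 2.959
endloop
endfacet
facet normal 0.620 -0.773 -0.132
outer loop
vertex 2.872 -2.251 4.656
vertex 2.233 -2.733 4.477
vertex 3.014 -1.878 3.137
endloop
endfacet
facet normal 0.212 0.729 -0.650
outer loop
vertex -0.235 2.807 -1.677
vertex -1.085 2.95 -1.794
vertex -0.653 3.379 -1.172
endloop
endfacet
facet normal 0.603 -0.233 0.763
outer loop
vertex -0.235 2.807 -1.677
vertex -0.653 3.379 -1.172
vertex -1.335 2.09 -1.026
endloop
endfacet
facet normal 0.211 0.730 -0.650
outer loop
vertex -0.653 3.379 -1.172
vertex -1.085 2.95 -1.794
vertex -1.503 3.522 -1.288
endloop
endfacet
facet normal -0.106 0.167 0.980
outer loop
vertex -0.653 3.379 -1.172
vertex -1.503 3.522 -1.288
vertex -1.335 2.09 -1.026
endloop
endfacet
facet normal 0.212 0.730 -0.650
outer loop
vertex -1.503 3.522 -1.288
vertex -1.085 2.95 -1.794
vertex -1.935 3.094 -1.91
endloop
endfacet
facet normal -0.824 0.007 0.567
outer loop
vertex -1.503 3.522 -1.288
vertex -1.935 3.094 -1.91
vertex -1.335 2.09 -1.026
endloop
endfacet
facet normal 0.212 0.729 -0.650
outer loop
vertex -1.935 3.094 -1.91
vertex -1.085 2.95 -1.794
vertex -1.517 2.522 -2.415
endloop
endfacet
facet normal -0.831 -0.552 -0.063
outer loop
vertex -1.935 3.094 -1.91
vertex -1.517 2.522 -2.415
vertex -1.335 2.09 -1.026
endloop
endfacet
facet normal 0.212 0.730 -0.650
outer loop
vertex -1.517 2.522 -2.415
vertex -1.085 2.95 -1.794
vertex -0.667 2.379 -2.299
endloop
endfacet
facet normal -0.122 -0.952 -0.280
outer loop
vertex -1.517 2.522 -2.415
vertex -0.667 2.379 -2.299
vertex -1.335 2.09 -1.026
endloop
endfacet
facet normal 0.212 0.730 -0.650
outer loop
vertex -0.667 2.379 -2.299
vertex -1.085 2.95 -1.794
vertex -0.235 2.807 -1.677
endloop
endfacet
facet normal 0.595 -0.793 0.132
outer loop
vertex -0.667 2.379 -2.299
vertex -0.235 2.807 -1.677
vertex -1.335 2.09 -1.026
endloop
endfacet
facet normal -0.412 0.908 -0.082
outer loop
vertex 0.794 -0.371 1.773
vertex 0.471 -0.455 2.464
vertex 1.169 -0.144 2.402
endloop
endfacet
facet normal 0.205 0.875 -0.438
outer loop
vertex 0.794 -0.371 1.773
vertex 1.169 -0.144 2.402
vertex 1.545 -0.512 1.843
endloop
endfacet
facet normal 0.152 0.354 -0.923
outer loop
vertex 0.794 -0.371 1.773
vertex 1.545 -0.512 1.843
vertex 1.078 -1.051 1.559
endloop
endfacet
facet normal -0.496 0.065 -0.866
outer loop
vertex 0.794 -0.371 1.773
vertex 1.078 -1.051 1.559
vertex 0.414 -1.016 1.942
endloop
endfacet
facet normal -0.845 0.407 -0.346
outer loop
vertex 0.794 -0.371 1.773
vertex 0.414 -1.016 1.942
vertex 0.471 -0.455 2.464
endloop
endfacet
facet normal 0.718 0.696 0.025
outer loop
vertex 1.545 -0.512 1.843
vertex 1.169 -0.144 2.402
vertex 1.686 -0.684 2.578
endloop
endfacet
facet normal -0.280 0.748 0.602
outer loop
vertex 1.169 -0.144 2.402
vertex 0.471 -0.455 2.464
vertex 1.022 -0.649 2.961
endloop
endfacet
facet normal -0.983 -0.062 0.174
outer loop
vertex 0.471 -0.455 2.464
vertex 0.414 -1.016 1.942
vertex 0.555 -1.188 2.677
endloop
endfacet
facet normal -0.417 -0.617 -0.667
outer loop
vertex 0.414 -1.016 1.942
vertex 1.078 -1.051 1.559
vertex 0.931 -1.556 2.118
endloop
endfacet
facet normal 0.633 -0.148 -0.760
outer loop
vertex 1.078 -1.051 1.559
vertex 1.545 -0.512 1.843
vertex 1.629 -1.245 2.056
endloop
endfacet
facet normal 0.496 -0.065 0.866
outer loop
vertex 1.306 -1.329 2.747
vertex 1.686 -0.684 2.578
vertex 1.022 -0.649 2.961
endloop
endfacet
facet normal -0.152 -0.354 0.923
outer loop
vertex 1.306 -1.329 2.747
vertex 1.022 -0.649 2.961
vertex 0.555 -1.188 2.677
endloop
endfacet
facet normal -0.205 -0.875 0.438
outer loop
vertex 1.306 -1.329 2.747
vertex 0.555 -1.188 2.677
vertex 0.931 -1.556 2.118
endloop
endfacet
facet normal 0.412 -0.908 0.082
outer loop
vertex 1.306 -1.329 2.747
vertex 0.931 -1.556 2.118
vertex 1.629 -1.245 2.056
endloop
endfacet
facet normal 0.845 -0.407 0.346
outer loop
vertex 1.306 -1.329 2.747
vertex 1.629 -1.245 2.056
vertex 1.686 -0.684 2.578
endloop
endfacet
facet normal 0.417 0.617 0.667
outer loop
vertex 1.022 -0.649 2.961
vertex 1.686 -0.684 2.578
vertex 1.169 -0.144 2.402
endloop
endfacet
facet normal -0.633 0.148 0.760
outer loop
vertex 0.555 -1.188 2.677
vertex 1.022 -0.649 2.961
vertex 0.471 -0.455 2.464
endloop
endfacet
facet normal -0.718 -0.696 -0.025
outer loop
vertex 0.931 -1.556 2.118
vertex 0.555 -1.188 2.677
vertex 0.414 -1.016 1.942
endloop
endfacet
facet normal 0.280 -0.748 -0.602
outer loop
vertex 1.629 -1.245 2.056
vertex 0.931 -1.556 2.118
vertex 1.078 -1.051 1.559
endloop
endfacet
facet normal 0.983 0.062 -0.174
outer loop
vertex 1.686 -0.684 2.578
vertex 1.629 -1.245 2.056
vertex 1.545 -0.512 1.843
endloop
endfacet

endsolid
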